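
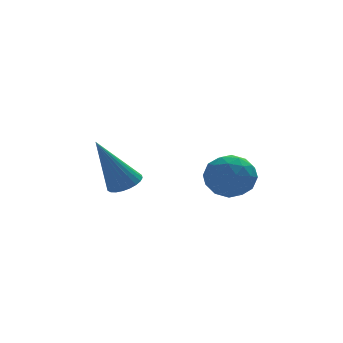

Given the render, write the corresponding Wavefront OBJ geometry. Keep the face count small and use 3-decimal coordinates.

v -3.173 -3.665 -1.163
v -2.724 -3.865 -0.94
v -3.967 -3.635 0.463
v -2.687 -3.658 -0.926
v -2.725 -3.452 -0.948
v -2.831 -3.278 -1.003
v -2.989 -3.163 -1.082
v -3.175 -3.125 -1.174
v -3.36 -3.168 -1.264
v -3.517 -3.288 -1.338
v -3.622 -3.464 -1.386
v -3.658 -3.671 -1.4
v -3.62 -3.877 -1.378
v -3.514 -4.051 -1.323
v -3.356 -4.166 -1.244
v -3.17 -4.205 -1.152
v -2.985 -4.161 -1.062
v -2.828 -4.042 -0.988
v -0.522 -2.831 -1.156
v 0.066 -3.103 -0.672
v -0.206 -3.737 -2.048
v 0.382 -4.009 -1.564
v -0.394 -4.119 -1.359
v -0.589 -3.559 -0.808
v 0.449 -3.281 -1.912
v 0.254 -2.721 -1.361
v 0.666 -3.381 -1.139
v 0.146 -3.899 -0.797
v -0.286 -2.941 -1.923
v -0.806 -3.459 -1.581
v -0.256 -2.887 -0.836
v 0.116 -3.953 -1.884
v -0.34 -4.017 -1.764
v 0.006 -4.177 -1.479
v -0.641 -3.155 -0.916
v -0.295 -3.315 -0.631
v -0.565 -3.912 -1.035
v 0.155 -3.525 -2.089
v 0.501 -3.685 -1.804
v -0.146 -2.663 -1.241
v 0.2 -2.823 -0.956
v 0.425 -2.928 -1.685
v 0.443 -3.211 -0.825
v 0.629 -3.744 -1.349
v 0.668 -3.316 -1.554
v 0.553 -2.987 -1.23
v 0.137 -3.515 -0.624
v 0.323 -4.048 -1.149
v -0.133 -4.112 -1.029
v -0.248 -3.783 -0.705
v 0.49 -3.679 -0.899
v -0.463 -2.792 -1.571
v -0.277 -3.325 -2.096
v 0.108 -3.057 -2.015
v -0.007 -2.728 -1.691
v -0.769 -3.096 -1.371
v -0.583 -3.629 -1.895
v -0.693 -3.853 -1.49
v -0.808 -3.524 -1.166
v -0.63 -3.161 -1.821
f 2 1 4
f 2 4 3
f 4 1 5
f 4 5 3
f 5 1 6
f 5 6 3
f 6 1 7
f 6 7 3
f 7 1 8
f 7 8 3
f 8 1 9
f 8 9 3
f 9 1 10
f 9 10 3
f 10 1 11
f 10 11 3
f 11 1 12
f 11 12 3
f 12 1 13
f 12 13 3
f 13 1 14
f 13 14 3
f 14 1 15
f 14 15 3
f 15 1 16
f 15 16 3
f 16 1 17
f 16 17 3
f 17 1 18
f 17 18 3
f 18 1 2
f 18 2 3
f 19 56 35
f 56 30 59
f 35 59 24
f 56 59 35
f 19 35 31
f 35 24 36
f 31 36 20
f 35 36 31
f 19 31 40
f 31 20 41
f 40 41 26
f 31 41 40
f 19 40 52
f 40 26 55
f 52 55 29
f 40 55 52
f 19 52 56
f 52 29 60
f 56 60 30
f 52 60 56
f 20 36 47
f 36 24 50
f 47 50 28
f 36 50 47
f 24 59 37
f 59 30 58
f 37 58 23
f 59 58 37
f 30 60 57
f 60 29 53
f 57 53 21
f 60 53 57
f 29 55 54
f 55 26 42
f 54 42 25
f 55 42 54
f 26 41 46
f 41 20 43
f 46 43 27
f 41 43 46
f 22 48 34
f 48 28 49
f 34 49 23
f 48 49 34
f 22 34 32
f 34 23 33
f 32 33 21
f 34 33 32
f 22 32 39
f 32 21 38
f 39 38 25
f 32 38 39
f 22 39 44
f 39 25 45
f 44 45 27
f 39 45 44
f 22 44 48
f 44 27 51
f 48 51 28
f 44 51 48
f 23 49 37
f 49 28 50
f 37 50 24
f 49 50 37
f 21 33 57
f 33 23 58
f 57 58 30
f 33 58 57
f 25 38 54
f 38 21 53
f 54 53 29
f 38 53 54
f 27 45 46
f 45 25 42
f 46 42 26
f 45 42 46
f 28 51 47
f 51 27 43
f 47 43 20
f 51 43 47



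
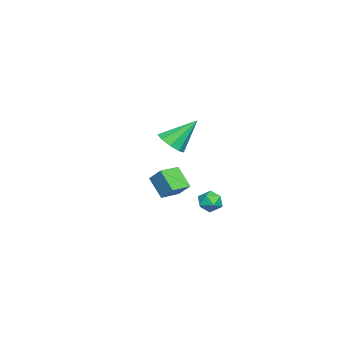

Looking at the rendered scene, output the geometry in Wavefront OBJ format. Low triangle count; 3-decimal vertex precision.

v 1.107 -3.663 -1.684
v 0.546 -4.421 -0.69
v 0.167 -3.039 -1.739
v -0.394 -3.797 -0.745
v 1.514 -2.983 -0.935
v 0.953 -3.741 0.059
v 0.574 -2.359 -0.99
v 0.013 -3.117 0.004
v 4.229 -2.342 3.272
v 5.007 -2.166 3.412
v 3.731 -1.218 4.628
v 4.797 -1.812 3.042
v 4.321 -1.706 2.779
v 3.802 -1.897 2.747
v 3.483 -2.296 2.96
v 3.513 -2.717 3.32
v 3.878 -2.962 3.657
v 4.408 -2.917 3.814
v 4.853 -2.602 3.717
v -1.262 -1.306 -2.303
v -0.699 -1.512 -2.712
v -1.921 -2.148 -2.788
v -1.358 -2.354 -3.197
v -1.345 -2.464 -2.479
v -0.938 -1.943 -2.18
v -1.682 -1.717 -3.32
v -1.275 -1.196 -3.021
v -0.958 -1.765 -3.34
v -0.75 -2.227 -2.821
v -1.87 -1.433 -2.679
v -1.662 -1.895 -2.16
f 2 4 1
f 5 2 1
f 1 4 3
f 3 5 1
f 2 8 4
f 6 2 5
f 6 8 2
f 4 8 3
f 7 5 3
f 3 8 7
f 7 6 5
f 8 6 7
f 10 9 12
f 10 12 11
f 12 9 13
f 12 13 11
f 13 9 14
f 13 14 11
f 14 9 15
f 14 15 11
f 15 9 16
f 15 16 11
f 16 9 17
f 16 17 11
f 17 9 18
f 17 18 11
f 18 9 19
f 18 19 11
f 19 9 10
f 19 10 11
f 20 31 25
f 20 25 21
f 20 21 27
f 20 27 30
f 20 30 31
f 21 25 29
f 25 31 24
f 31 30 22
f 30 27 26
f 27 21 28
f 23 29 24
f 23 24 22
f 23 22 26
f 23 26 28
f 23 28 29
f 24 29 25
f 22 24 31
f 26 22 30
f 28 26 27
f 29 28 21



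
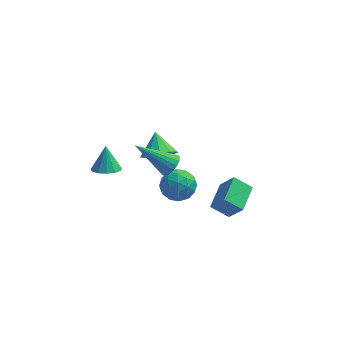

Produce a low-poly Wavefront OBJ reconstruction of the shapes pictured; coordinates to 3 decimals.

v 0.029 -3.489 2.38
v 0.424 -3.324 2.856
v -1.589 -3.471 3.72
v 0.341 -3.072 2.752
v 0.196 -2.903 2.574
v 0.018 -2.85 2.359
v -0.158 -2.923 2.147
v -0.297 -3.109 1.982
v -0.372 -3.37 1.895
v -0.367 -3.654 1.905
v -0.284 -3.906 2.009
v -0.139 -4.076 2.186
v 0.039 -4.129 2.402
v 0.215 -4.055 2.614
v 0.354 -3.869 2.779
v 0.429 -3.608 2.865
v 0.391 1.032 -3.713
v 0.954 0.443 -3.192
v -0.874 0.237 -3.248
v -0.311 -0.352 -2.727
v -0.423 0.571 -2.459
v 0.359 1.062 -2.747
v -0.279 -0.382 -3.693
v 0.503 0.109 -3.981
v 0.54 -0.431 -3.18
v 0.45 0.157 -2.417
v -0.37 0.523 -4.023
v -0.46 1.111 -3.26
v 0.784 0.807 -3.494
v -0.704 -0.127 -2.946
v -0.769 0.415 -2.789
v -0.439 0.068 -2.483
v 0.434 1.171 -3.232
v 0.764 0.825 -2.926
v -0.045 0.9 -2.495
v -0.684 -0.145 -3.514
v -0.354 -0.491 -3.208
v 0.519 0.612 -3.957
v 0.849 0.265 -3.651
v 0.125 -0.22 -3.945
v 0.871 -0.053 -3.18
v 0.127 -0.52 -2.906
v 0.146 -0.538 -3.474
v 0.606 -0.249 -3.643
v 0.818 0.293 -2.732
v 0.075 -0.174 -2.458
v 0.009 0.368 -2.301
v 0.469 0.657 -2.47
v 0.575 -0.221 -2.724
v 0.005 0.854 -3.982
v -0.738 0.387 -3.708
v -0.389 0.023 -3.97
v 0.071 0.312 -4.139
v -0.047 1.2 -3.534
v -0.791 0.733 -3.26
v -0.526 0.929 -2.797
v -0.066 1.218 -2.966
v -0.495 0.901 -3.716
v -0.993 1.58 -2.089
v -0.426 1.21 -1.423
v -1.287 2.6 -1.271
v -0.119 1.535 -1.718
v -0.09 1.874 -2.131
v -0.348 2.12 -2.53
v -0.81 2.195 -2.79
v -1.33 2.075 -2.827
v -1.743 1.797 -2.63
v -1.918 1.451 -2.261
v -1.799 1.145 -1.837
v -1.424 0.978 -1.494
v -0.912 1.002 -1.339
v -2.831 -4.154 2.497
v -2.368 -4.616 2.773
v -2.909 -3.546 3.643
v -2.151 -4.313 2.627
v -2.15 -3.959 2.44
v -2.365 -3.668 2.271
v -2.728 -3.53 2.173
v -3.123 -3.591 2.178
v -3.426 -3.83 2.284
v -3.539 -4.172 2.458
v -3.428 -4.508 2.644
v -3.127 -4.732 2.783
v -2.732 -4.772 2.831
v 1.694 -0.861 -3.568
v 2.37 -1.235 -2.511
v 2.069 0.626 -3.282
v 2.745 0.252 -2.224
v 2.615 -0.972 -4.196
v 3.291 -1.346 -3.138
v 2.99 0.515 -3.909
v 3.666 0.141 -2.852
f 2 1 4
f 2 4 3
f 4 1 5
f 4 5 3
f 5 1 6
f 5 6 3
f 6 1 7
f 6 7 3
f 7 1 8
f 7 8 3
f 8 1 9
f 8 9 3
f 9 1 10
f 9 10 3
f 10 1 11
f 10 11 3
f 11 1 12
f 11 12 3
f 12 1 13
f 12 13 3
f 13 1 14
f 13 14 3
f 14 1 15
f 14 15 3
f 15 1 16
f 15 16 3
f 16 1 2
f 16 2 3
f 17 54 33
f 54 28 57
f 33 57 22
f 54 57 33
f 17 33 29
f 33 22 34
f 29 34 18
f 33 34 29
f 17 29 38
f 29 18 39
f 38 39 24
f 29 39 38
f 17 38 50
f 38 24 53
f 50 53 27
f 38 53 50
f 17 50 54
f 50 27 58
f 54 58 28
f 50 58 54
f 18 34 45
f 34 22 48
f 45 48 26
f 34 48 45
f 22 57 35
f 57 28 56
f 35 56 21
f 57 56 35
f 28 58 55
f 58 27 51
f 55 51 19
f 58 51 55
f 27 53 52
f 53 24 40
f 52 40 23
f 53 40 52
f 24 39 44
f 39 18 41
f 44 41 25
f 39 41 44
f 20 46 32
f 46 26 47
f 32 47 21
f 46 47 32
f 20 32 30
f 32 21 31
f 30 31 19
f 32 31 30
f 20 30 37
f 30 19 36
f 37 36 23
f 30 36 37
f 20 37 42
f 37 23 43
f 42 43 25
f 37 43 42
f 20 42 46
f 42 25 49
f 46 49 26
f 42 49 46
f 21 47 35
f 47 26 48
f 35 48 22
f 47 48 35
f 19 31 55
f 31 21 56
f 55 56 28
f 31 56 55
f 23 36 52
f 36 19 51
f 52 51 27
f 36 51 52
f 25 43 44
f 43 23 40
f 44 40 24
f 43 40 44
f 26 49 45
f 49 25 41
f 45 41 18
f 49 41 45
f 60 59 62
f 60 62 61
f 62 59 63
f 62 63 61
f 63 59 64
f 63 64 61
f 64 59 65
f 64 65 61
f 65 59 66
f 65 66 61
f 66 59 67
f 66 67 61
f 67 59 68
f 67 68 61
f 68 59 69
f 68 69 61
f 69 59 70
f 69 70 61
f 70 59 71
f 70 71 61
f 71 59 60
f 71 60 61
f 73 72 75
f 73 75 74
f 75 72 76
f 75 76 74
f 76 72 77
f 76 77 74
f 77 72 78
f 77 78 74
f 78 72 79
f 78 79 74
f 79 72 80
f 79 80 74
f 80 72 81
f 80 81 74
f 81 72 82
f 81 82 74
f 82 72 83
f 82 83 74
f 83 72 84
f 83 84 74
f 84 72 73
f 84 73 74
f 86 88 85
f 89 86 85
f 85 88 87
f 87 89 85
f 86 92 88
f 90 86 89
f 90 92 86
f 88 92 87
f 91 89 87
f 87 92 91
f 91 90 89
f 92 90 91



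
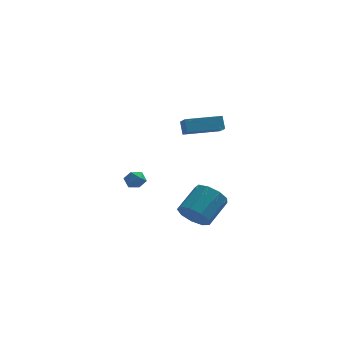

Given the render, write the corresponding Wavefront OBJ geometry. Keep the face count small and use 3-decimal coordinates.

v -0.116 -4.851 2.922
v -0.231 -4.378 3.643
v -0.328 -4.093 2.39
v -0.443 -3.62 3.111
v 1.863 -4.32 2.889
v 1.748 -3.847 3.61
v 1.651 -3.562 2.357
v 1.536 -3.089 3.078
v 0.315 -2.843 -4.455
v 0.804 -2.549 -5.324
v 1.835 -1.283 -4.314
v 1.345 -1.577 -3.445
v 0.222 -2.152 -5.227
v 1.253 -0.886 -4.217
v -0.317 -2.079 -4.769
v 0.714 -0.813 -3.758
v -0.561 -2.363 -4.164
v 0.47 -1.097 -3.153
v -0.395 -2.872 -3.695
v 0.636 -1.606 -2.685
v 0.103 -3.367 -3.582
v 1.134 -2.101 -2.572
v 0.7 -3.618 -3.878
v 1.731 -2.351 -2.868
v 1.116 -3.505 -4.443
v 2.147 -2.239 -3.433
v 1.158 -3.083 -5.015
v 2.189 -1.817 -4.004
v -3.009 -0.163 -2.381
v -2.493 -0.1 -2.809
v -3.087 -1.22 -2.631
v -2.571 -1.157 -3.059
v -2.467 -1.107 -2.396
v -2.419 -0.454 -2.241
v -3.161 -0.866 -3.199
v -3.113 -0.213 -3.044
v -2.587 -0.534 -3.314
v -2.158 -0.683 -2.818
v -3.422 -0.637 -2.622
v -2.993 -0.786 -2.126
f 2 4 1
f 5 2 1
f 1 4 3
f 3 5 1
f 2 8 4
f 6 2 5
f 6 8 2
f 4 8 3
f 7 5 3
f 3 8 7
f 7 6 5
f 8 6 7
f 10 9 13
f 10 13 11
f 11 13 14
f 11 14 12
f 13 9 15
f 13 15 14
f 14 15 16
f 14 16 12
f 15 9 17
f 15 17 16
f 16 17 18
f 16 18 12
f 17 9 19
f 17 19 18
f 18 19 20
f 18 20 12
f 19 9 21
f 19 21 20
f 20 21 22
f 20 22 12
f 21 9 23
f 21 23 22
f 22 23 24
f 22 24 12
f 23 9 25
f 23 25 24
f 24 25 26
f 24 26 12
f 25 9 27
f 25 27 26
f 26 27 28
f 26 28 12
f 27 9 10
f 27 10 28
f 28 10 11
f 28 11 12
f 29 40 34
f 29 34 30
f 29 30 36
f 29 36 39
f 29 39 40
f 30 34 38
f 34 40 33
f 40 39 31
f 39 36 35
f 36 30 37
f 32 38 33
f 32 33 31
f 32 31 35
f 32 35 37
f 32 37 38
f 33 38 34
f 31 33 40
f 35 31 39
f 37 35 36
f 38 37 30



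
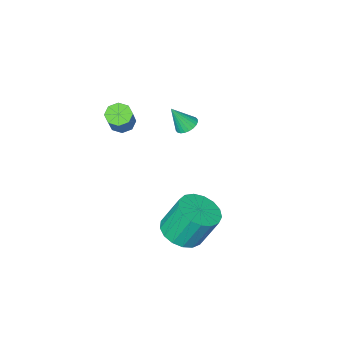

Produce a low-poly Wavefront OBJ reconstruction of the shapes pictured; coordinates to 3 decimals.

v -3.985 -3.429 1.779
v -3.616 -3.801 1.467
v -3.355 -3.811 2.981
v -3.491 -3.599 1.465
v -3.44 -3.371 1.512
v -3.473 -3.152 1.598
v -3.584 -2.975 1.713
v -3.756 -2.867 1.837
v -3.963 -2.845 1.953
v -4.173 -2.912 2.042
v -4.355 -3.057 2.091
v -4.48 -3.259 2.093
v -4.53 -3.487 2.047
v -4.498 -3.706 1.96
v -4.387 -3.883 1.845
v -4.215 -3.991 1.721
v -4.008 -4.013 1.605
v -3.798 -3.947 1.516
v -1.367 0.138 -2.19
v -0.424 -0.207 -1.742
v -1.03 0.397 -0.001
v -1.973 0.742 -0.45
v -0.323 0.291 -1.88
v -0.929 0.895 -0.139
v -0.461 0.754 -2.088
v -1.068 1.358 -0.348
v -0.807 1.076 -2.321
v -1.413 1.68 -0.58
v -1.281 1.183 -2.523
v -1.887 1.787 -0.782
v -1.775 1.051 -2.649
v -2.381 1.655 -0.908
v -2.175 0.709 -2.67
v -2.781 1.314 -0.93
v -2.39 0.237 -2.581
v -2.997 0.841 -0.841
v -2.371 -0.258 -2.403
v -2.977 0.346 -0.662
v -2.121 -0.662 -2.176
v -2.728 -0.058 -0.435
v -1.699 -0.883 -1.952
v -2.306 -0.279 -0.211
v -1.201 -0.87 -1.783
v -1.808 -0.266 -0.042
v -0.74 -0.626 -1.707
v -1.347 -0.022 0.034
v -0.669 -3.786 3.268
v -0.099 -3.728 2.96
v 0.538 -2.955 4.284
v -0.031 -3.014 4.592
v -0.4 -3.341 2.879
v 0.237 -2.568 4.202
v -0.859 -3.214 3.025
v -0.221 -2.441 4.349
v -1.206 -3.423 3.315
v -0.568 -2.65 4.638
v -1.238 -3.845 3.576
v -0.601 -3.072 4.9
v -0.937 -4.232 3.658
v -0.3 -3.459 4.981
v -0.479 -4.359 3.511
v 0.159 -3.586 4.835
v -0.132 -4.15 3.222
v 0.506 -3.377 4.545
f 2 1 4
f 2 4 3
f 4 1 5
f 4 5 3
f 5 1 6
f 5 6 3
f 6 1 7
f 6 7 3
f 7 1 8
f 7 8 3
f 8 1 9
f 8 9 3
f 9 1 10
f 9 10 3
f 10 1 11
f 10 11 3
f 11 1 12
f 11 12 3
f 12 1 13
f 12 13 3
f 13 1 14
f 13 14 3
f 14 1 15
f 14 15 3
f 15 1 16
f 15 16 3
f 16 1 17
f 16 17 3
f 17 1 18
f 17 18 3
f 18 1 2
f 18 2 3
f 20 19 23
f 20 23 21
f 21 23 24
f 21 24 22
f 23 19 25
f 23 25 24
f 24 25 26
f 24 26 22
f 25 19 27
f 25 27 26
f 26 27 28
f 26 28 22
f 27 19 29
f 27 29 28
f 28 29 30
f 28 30 22
f 29 19 31
f 29 31 30
f 30 31 32
f 30 32 22
f 31 19 33
f 31 33 32
f 32 33 34
f 32 34 22
f 33 19 35
f 33 35 34
f 34 35 36
f 34 36 22
f 35 19 37
f 35 37 36
f 36 37 38
f 36 38 22
f 37 19 39
f 37 39 38
f 38 39 40
f 38 40 22
f 39 19 41
f 39 41 40
f 40 41 42
f 40 42 22
f 41 19 43
f 41 43 42
f 42 43 44
f 42 44 22
f 43 19 45
f 43 45 44
f 44 45 46
f 44 46 22
f 45 19 20
f 45 20 46
f 46 20 21
f 46 21 22
f 48 47 51
f 48 51 49
f 49 51 52
f 49 52 50
f 51 47 53
f 51 53 52
f 52 53 54
f 52 54 50
f 53 47 55
f 53 55 54
f 54 55 56
f 54 56 50
f 55 47 57
f 55 57 56
f 56 57 58
f 56 58 50
f 57 47 59
f 57 59 58
f 58 59 60
f 58 60 50
f 59 47 61
f 59 61 60
f 60 61 62
f 60 62 50
f 61 47 63
f 61 63 62
f 62 63 64
f 62 64 50
f 63 47 48
f 63 48 64
f 64 48 49
f 64 49 50



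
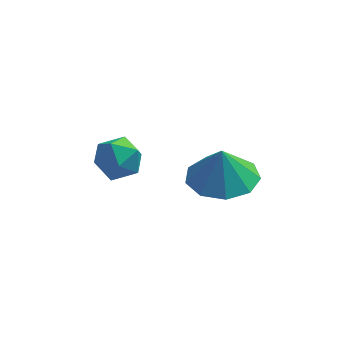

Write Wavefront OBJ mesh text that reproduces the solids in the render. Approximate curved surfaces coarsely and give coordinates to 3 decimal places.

v 0.3 0.292 -2.029
v 1.375 0.193 -1.989
v 0.26 0.328 -0.851
v 1.187 0.907 -2.018
v 0.585 1.333 -2.052
v -0.151 1.272 -2.076
v -0.676 0.751 -2.077
v -0.744 0.016 -2.057
v -0.323 -0.59 -2.023
v 0.389 -0.784 -1.993
v 1.06 -0.475 -1.979
v -2.814 2.913 -3.455
v -2.075 2.574 -3.287
v -3.425 1.826 -2.953
v -2.686 1.487 -2.785
v -2.947 2.149 -2.357
v -2.569 2.821 -2.667
v -2.931 1.579 -3.573
v -2.553 2.251 -3.883
v -2.147 1.75 -3.36
v -2.156 2.103 -2.608
v -3.344 2.297 -3.632
v -3.353 2.65 -2.88
f 2 1 4
f 2 4 3
f 4 1 5
f 4 5 3
f 5 1 6
f 5 6 3
f 6 1 7
f 6 7 3
f 7 1 8
f 7 8 3
f 8 1 9
f 8 9 3
f 9 1 10
f 9 10 3
f 10 1 11
f 10 11 3
f 11 1 2
f 11 2 3
f 12 23 17
f 12 17 13
f 12 13 19
f 12 19 22
f 12 22 23
f 13 17 21
f 17 23 16
f 23 22 14
f 22 19 18
f 19 13 20
f 15 21 16
f 15 16 14
f 15 14 18
f 15 18 20
f 15 20 21
f 16 21 17
f 14 16 23
f 18 14 22
f 20 18 19
f 21 20 13



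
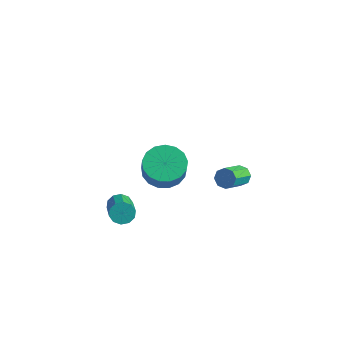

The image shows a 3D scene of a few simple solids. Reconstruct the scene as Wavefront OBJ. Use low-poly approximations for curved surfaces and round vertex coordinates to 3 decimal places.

v -3.625 -1.851 -4.027
v -3.176 -1.561 -4.254
v -1.947 -2.72 -3.299
v -2.395 -3.009 -3.073
v -3.266 -1.402 -3.945
v -2.037 -2.561 -2.991
v -3.493 -1.415 -3.668
v -2.264 -2.573 -2.713
v -3.77 -1.594 -3.528
v -2.541 -2.752 -2.574
v -3.992 -1.871 -3.579
v -2.763 -3.029 -2.624
v -4.073 -2.14 -3.801
v -2.844 -3.299 -2.846
v -3.983 -2.299 -4.109
v -2.754 -3.458 -3.155
v -3.756 -2.287 -4.387
v -2.527 -3.445 -3.432
v -3.479 -2.108 -4.526
v -2.25 -3.266 -3.572
v -3.257 -1.831 -4.476
v -2.028 -2.989 -3.521
v -0.197 -2.826 0.98
v 0.628 -2.454 0.763
v 1.121 -2.942 1.804
v 0.297 -3.314 2.02
v 0.429 -2.138 1.006
v 0.922 -2.626 2.046
v 0.086 -1.98 1.242
v 0.58 -2.467 2.282
v -0.321 -2.016 1.419
v 0.172 -2.503 2.459
v -0.699 -2.237 1.494
v -0.206 -2.724 2.535
v -0.963 -2.593 1.452
v -0.47 -3.081 2.493
v -1.051 -3.003 1.302
v -0.558 -3.49 2.342
v -0.943 -3.372 1.078
v -0.45 -3.859 2.118
v -0.664 -3.616 0.832
v -0.171 -4.104 1.872
v -0.278 -3.68 0.619
v 0.215 -4.167 1.659
v 0.126 -3.547 0.489
v 0.62 -4.035 1.529
v 0.457 -3.25 0.472
v 0.95 -3.737 1.512
v 0.638 -2.855 0.571
v 1.131 -3.343 1.611
v -0.613 2.701 -3.265
v -0.123 2.854 -3.097
v 0.023 1.633 -2.407
v -0.467 1.479 -2.575
v -0.423 2.966 -2.835
v -0.277 1.745 -2.145
v -0.834 2.923 -2.825
v -0.688 1.702 -2.135
v -1.115 2.749 -3.073
v -0.969 1.528 -2.383
v -1.103 2.547 -3.433
v -0.957 1.326 -2.743
v -0.803 2.435 -3.695
v -0.657 1.214 -3.005
v -0.392 2.478 -3.705
v -0.246 1.257 -3.015
v -0.111 2.652 -3.457
v 0.035 1.431 -2.767
f 2 1 5
f 2 5 3
f 3 5 6
f 3 6 4
f 5 1 7
f 5 7 6
f 6 7 8
f 6 8 4
f 7 1 9
f 7 9 8
f 8 9 10
f 8 10 4
f 9 1 11
f 9 11 10
f 10 11 12
f 10 12 4
f 11 1 13
f 11 13 12
f 12 13 14
f 12 14 4
f 13 1 15
f 13 15 14
f 14 15 16
f 14 16 4
f 15 1 17
f 15 17 16
f 16 17 18
f 16 18 4
f 17 1 19
f 17 19 18
f 18 19 20
f 18 20 4
f 19 1 21
f 19 21 20
f 20 21 22
f 20 22 4
f 21 1 2
f 21 2 22
f 22 2 3
f 22 3 4
f 24 23 27
f 24 27 25
f 25 27 28
f 25 28 26
f 27 23 29
f 27 29 28
f 28 29 30
f 28 30 26
f 29 23 31
f 29 31 30
f 30 31 32
f 30 32 26
f 31 23 33
f 31 33 32
f 32 33 34
f 32 34 26
f 33 23 35
f 33 35 34
f 34 35 36
f 34 36 26
f 35 23 37
f 35 37 36
f 36 37 38
f 36 38 26
f 37 23 39
f 37 39 38
f 38 39 40
f 38 40 26
f 39 23 41
f 39 41 40
f 40 41 42
f 40 42 26
f 41 23 43
f 41 43 42
f 42 43 44
f 42 44 26
f 43 23 45
f 43 45 44
f 44 45 46
f 44 46 26
f 45 23 47
f 45 47 46
f 46 47 48
f 46 48 26
f 47 23 49
f 47 49 48
f 48 49 50
f 48 50 26
f 49 23 24
f 49 24 50
f 50 24 25
f 50 25 26
f 52 51 55
f 52 55 53
f 53 55 56
f 53 56 54
f 55 51 57
f 55 57 56
f 56 57 58
f 56 58 54
f 57 51 59
f 57 59 58
f 58 59 60
f 58 60 54
f 59 51 61
f 59 61 60
f 60 61 62
f 60 62 54
f 61 51 63
f 61 63 62
f 62 63 64
f 62 64 54
f 63 51 65
f 63 65 64
f 64 65 66
f 64 66 54
f 65 51 67
f 65 67 66
f 66 67 68
f 66 68 54
f 67 51 52
f 67 52 68
f 68 52 53
f 68 53 54



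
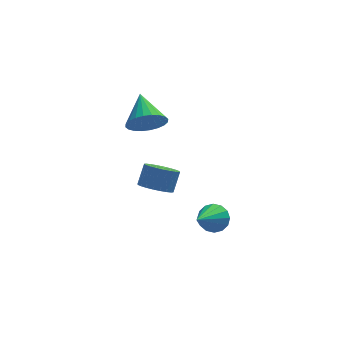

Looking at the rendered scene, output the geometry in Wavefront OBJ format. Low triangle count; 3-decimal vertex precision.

v -3.862 2.731 0.356
v -3.319 2.363 1.111
v -3.998 4.349 1.244
v -3.04 2.512 0.882
v -2.887 2.694 0.573
v -2.881 2.882 0.231
v -3.026 3.047 -0.092
v -3.297 3.164 -0.346
v -3.655 3.215 -0.494
v -4.044 3.192 -0.512
v -4.405 3.1 -0.398
v -4.684 2.951 -0.169
v -4.838 2.768 0.139
v -4.843 2.58 0.481
v -4.699 2.415 0.804
v -4.427 2.298 1.059
v -4.07 2.247 1.206
v -3.68 2.27 1.225
v -1.405 -1.801 -2.967
v -1.036 -1.555 -2.337
v -2.355 -3.179 -1.873
v -1.37 -1.337 -2.353
v -1.713 -1.244 -2.534
v -1.973 -1.3 -2.83
v -2.081 -1.49 -3.164
v -2.008 -1.764 -3.444
v -1.773 -2.047 -3.597
v -1.439 -2.264 -3.581
v -1.096 -2.358 -3.4
v -0.836 -2.302 -3.104
v -0.728 -2.112 -2.771
v -0.801 -1.838 -2.49
v -3.93 -1.298 -1.064
v -3.515 -1.968 -0.836
v -3.156 -1.432 0.091
v -3.57 -0.762 -0.136
v -3.295 -1.815 -1.01
v -2.936 -1.278 -0.083
v -3.171 -1.583 -1.193
v -2.812 -1.046 -0.265
v -3.163 -1.307 -1.355
v -2.804 -0.771 -0.428
v -3.272 -1.031 -1.473
v -2.913 -0.494 -0.546
v -3.48 -0.795 -1.529
v -3.121 -0.258 -0.602
v -3.757 -0.635 -1.514
v -3.398 -0.098 -0.587
v -4.061 -0.577 -1.431
v -3.701 -0.04 -0.503
v -4.344 -0.628 -1.291
v -3.985 -0.092 -0.364
v -4.564 -0.782 -1.117
v -4.205 -0.245 -0.19
v -4.688 -1.014 -0.935
v -4.329 -0.477 -0.007
v -4.696 -1.289 -0.772
v -4.337 -0.753 0.155
v -4.587 -1.566 -0.654
v -4.228 -1.029 0.273
v -4.379 -1.802 -0.598
v -4.02 -1.265 0.329
v -4.102 -1.962 -0.613
v -3.743 -1.425 0.314
v -3.799 -2.02 -0.697
v -3.439 -1.483 0.231
f 2 1 4
f 2 4 3
f 4 1 5
f 4 5 3
f 5 1 6
f 5 6 3
f 6 1 7
f 6 7 3
f 7 1 8
f 7 8 3
f 8 1 9
f 8 9 3
f 9 1 10
f 9 10 3
f 10 1 11
f 10 11 3
f 11 1 12
f 11 12 3
f 12 1 13
f 12 13 3
f 13 1 14
f 13 14 3
f 14 1 15
f 14 15 3
f 15 1 16
f 15 16 3
f 16 1 17
f 16 17 3
f 17 1 18
f 17 18 3
f 18 1 2
f 18 2 3
f 20 19 22
f 20 22 21
f 22 19 23
f 22 23 21
f 23 19 24
f 23 24 21
f 24 19 25
f 24 25 21
f 25 19 26
f 25 26 21
f 26 19 27
f 26 27 21
f 27 19 28
f 27 28 21
f 28 19 29
f 28 29 21
f 29 19 30
f 29 30 21
f 30 19 31
f 30 31 21
f 31 19 32
f 31 32 21
f 32 19 20
f 32 20 21
f 34 33 37
f 34 37 35
f 35 37 38
f 35 38 36
f 37 33 39
f 37 39 38
f 38 39 40
f 38 40 36
f 39 33 41
f 39 41 40
f 40 41 42
f 40 42 36
f 41 33 43
f 41 43 42
f 42 43 44
f 42 44 36
f 43 33 45
f 43 45 44
f 44 45 46
f 44 46 36
f 45 33 47
f 45 47 46
f 46 47 48
f 46 48 36
f 47 33 49
f 47 49 48
f 48 49 50
f 48 50 36
f 49 33 51
f 49 51 50
f 50 51 52
f 50 52 36
f 51 33 53
f 51 53 52
f 52 53 54
f 52 54 36
f 53 33 55
f 53 55 54
f 54 55 56
f 54 56 36
f 55 33 57
f 55 57 56
f 56 57 58
f 56 58 36
f 57 33 59
f 57 59 58
f 58 59 60
f 58 60 36
f 59 33 61
f 59 61 60
f 60 61 62
f 60 62 36
f 61 33 63
f 61 63 62
f 62 63 64
f 62 64 36
f 63 33 65
f 63 65 64
f 64 65 66
f 64 66 36
f 65 33 34
f 65 34 66
f 66 34 35
f 66 35 36



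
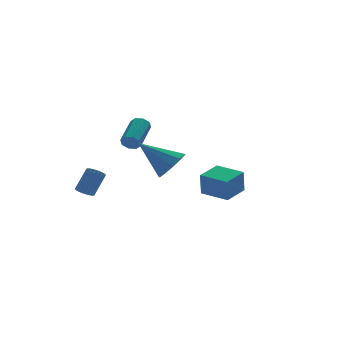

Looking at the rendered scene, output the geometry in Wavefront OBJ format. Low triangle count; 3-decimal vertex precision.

v -1.111 1.556 -0.633
v -0.807 1.564 -1.079
v 0.255 2.811 -0.333
v -0.049 2.804 0.113
v -1.117 1.837 -1.094
v -0.055 3.084 -0.348
v -1.423 1.946 -0.839
v -0.361 3.193 -0.093
v -1.547 1.826 -0.464
v -0.485 3.073 0.283
v -1.415 1.549 -0.187
v -0.353 2.796 0.559
v -1.105 1.276 -0.172
v -0.043 2.523 0.574
v -0.799 1.167 -0.427
v 0.263 2.414 0.319
v -0.675 1.287 -0.803
v 0.387 2.534 -0.056
v 3.245 -0.381 -4.522
v 3.095 -0.578 -3.205
v 2.442 1.01 -4.405
v 2.292 0.812 -3.088
v 4.508 0.328 -4.272
v 4.358 0.13 -2.955
v 3.705 1.718 -4.155
v 3.555 1.521 -2.838
v -3.082 2.802 -4.098
v -2.753 3.037 -4.441
v -1.949 3.512 -3.345
v -2.278 3.278 -3.002
v -2.89 3.188 -4.406
v -2.086 3.664 -3.31
v -3.056 3.281 -4.325
v -2.252 3.756 -3.229
v -3.226 3.3 -4.208
v -2.422 3.776 -3.112
v -3.374 3.244 -4.075
v -2.57 3.719 -2.979
v -3.478 3.121 -3.946
v -2.673 3.596 -2.85
v -3.521 2.949 -3.839
v -2.717 3.424 -2.743
v -3.498 2.755 -3.772
v -2.693 3.23 -2.676
v -3.411 2.568 -3.755
v -2.607 3.043 -2.659
v -3.274 2.416 -3.79
v -2.47 2.892 -2.694
v -3.108 2.324 -3.871
v -2.304 2.799 -2.775
v -2.938 2.304 -3.988
v -2.134 2.78 -2.892
v -2.79 2.361 -4.121
v -1.986 2.836 -3.025
v -2.687 2.484 -4.25
v -1.882 2.959 -3.154
v -2.643 2.656 -4.357
v -1.839 3.131 -3.261
v -2.667 2.85 -4.424
v -1.862 3.325 -3.328
v -1.154 -3.574 -0.499
v -0.664 -3.879 0.268
v -2.366 -2.406 0.739
v -0.399 -3.389 0.065
v -0.423 -2.97 -0.354
v -0.725 -2.781 -0.829
v -1.192 -2.896 -1.177
v -1.644 -3.269 -1.266
v -1.909 -3.76 -1.063
v -1.885 -4.179 -0.644
v -1.583 -4.368 -0.17
v -1.116 -4.253 0.179
f 2 1 5
f 2 5 3
f 3 5 6
f 3 6 4
f 5 1 7
f 5 7 6
f 6 7 8
f 6 8 4
f 7 1 9
f 7 9 8
f 8 9 10
f 8 10 4
f 9 1 11
f 9 11 10
f 10 11 12
f 10 12 4
f 11 1 13
f 11 13 12
f 12 13 14
f 12 14 4
f 13 1 15
f 13 15 14
f 14 15 16
f 14 16 4
f 15 1 17
f 15 17 16
f 16 17 18
f 16 18 4
f 17 1 2
f 17 2 18
f 18 2 3
f 18 3 4
f 20 22 19
f 23 20 19
f 19 22 21
f 21 23 19
f 20 26 22
f 24 20 23
f 24 26 20
f 22 26 21
f 25 23 21
f 21 26 25
f 25 24 23
f 26 24 25
f 28 27 31
f 28 31 29
f 29 31 32
f 29 32 30
f 31 27 33
f 31 33 32
f 32 33 34
f 32 34 30
f 33 27 35
f 33 35 34
f 34 35 36
f 34 36 30
f 35 27 37
f 35 37 36
f 36 37 38
f 36 38 30
f 37 27 39
f 37 39 38
f 38 39 40
f 38 40 30
f 39 27 41
f 39 41 40
f 40 41 42
f 40 42 30
f 41 27 43
f 41 43 42
f 42 43 44
f 42 44 30
f 43 27 45
f 43 45 44
f 44 45 46
f 44 46 30
f 45 27 47
f 45 47 46
f 46 47 48
f 46 48 30
f 47 27 49
f 47 49 48
f 48 49 50
f 48 50 30
f 49 27 51
f 49 51 50
f 50 51 52
f 50 52 30
f 51 27 53
f 51 53 52
f 52 53 54
f 52 54 30
f 53 27 55
f 53 55 54
f 54 55 56
f 54 56 30
f 55 27 57
f 55 57 56
f 56 57 58
f 56 58 30
f 57 27 59
f 57 59 58
f 58 59 60
f 58 60 30
f 59 27 28
f 59 28 60
f 60 28 29
f 60 29 30
f 62 61 64
f 62 64 63
f 64 61 65
f 64 65 63
f 65 61 66
f 65 66 63
f 66 61 67
f 66 67 63
f 67 61 68
f 67 68 63
f 68 61 69
f 68 69 63
f 69 61 70
f 69 70 63
f 70 61 71
f 70 71 63
f 71 61 72
f 71 72 63
f 72 61 62
f 72 62 63



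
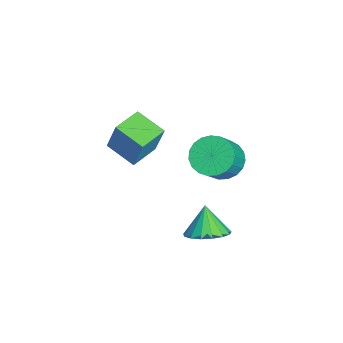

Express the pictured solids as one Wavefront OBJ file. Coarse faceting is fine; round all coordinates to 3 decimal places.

v -2.39 -1.766 -2.354
v -1.963 -1.348 -0.604
v -3.581 -0.713 -2.315
v -3.154 -0.295 -0.564
v -1.346 -0.565 -2.896
v -0.919 -0.147 -1.145
v -2.537 0.488 -2.856
v -2.11 0.906 -1.106
v 3.086 2.55 -3.778
v 3.812 3.194 -3.304
v 2.294 2.49 -2.482
v 3.465 3.523 -3.501
v 3.031 3.629 -3.761
v 2.61 3.488 -4.025
v 2.297 3.132 -4.232
v 2.165 2.643 -4.336
v 2.245 2.133 -4.311
v 2.516 1.718 -4.165
v 2.918 1.494 -3.93
v 3.359 1.512 -3.66
v 3.737 1.768 -3.417
v 3.966 2.203 -3.257
v 3.993 2.718 -3.216
v 0.445 3.386 -0.959
v 0.989 2.781 -1.654
v 2.038 2.209 -0.336
v 1.495 2.814 0.359
v 1.215 3.164 -1.669
v 2.265 2.592 -0.35
v 1.308 3.585 -1.56
v 2.358 3.013 -0.241
v 1.252 3.972 -1.348
v 2.302 3.4 -0.029
v 1.056 4.257 -1.068
v 2.106 3.686 0.251
v 0.755 4.392 -0.77
v 1.805 3.821 0.549
v 0.4 4.353 -0.504
v 1.45 3.781 0.815
v 0.053 4.147 -0.318
v 1.103 3.575 1.001
v -0.226 3.809 -0.242
v 0.823 3.237 1.077
v -0.389 3.398 -0.29
v 0.66 2.826 1.029
v -0.408 2.985 -0.454
v 0.641 2.413 0.865
v -0.28 2.641 -0.706
v 0.77 2.069 0.613
v -0.026 2.426 -1.001
v 1.024 1.854 0.318
v 0.31 2.377 -1.289
v 1.359 1.805 0.03
v 0.669 2.502 -1.52
v 1.718 1.931 -0.201
f 2 4 1
f 5 2 1
f 1 4 3
f 3 5 1
f 2 8 4
f 6 2 5
f 6 8 2
f 4 8 3
f 7 5 3
f 3 8 7
f 7 6 5
f 8 6 7
f 10 9 12
f 10 12 11
f 12 9 13
f 12 13 11
f 13 9 14
f 13 14 11
f 14 9 15
f 14 15 11
f 15 9 16
f 15 16 11
f 16 9 17
f 16 17 11
f 17 9 18
f 17 18 11
f 18 9 19
f 18 19 11
f 19 9 20
f 19 20 11
f 20 9 21
f 20 21 11
f 21 9 22
f 21 22 11
f 22 9 23
f 22 23 11
f 23 9 10
f 23 10 11
f 25 24 28
f 25 28 26
f 26 28 29
f 26 29 27
f 28 24 30
f 28 30 29
f 29 30 31
f 29 31 27
f 30 24 32
f 30 32 31
f 31 32 33
f 31 33 27
f 32 24 34
f 32 34 33
f 33 34 35
f 33 35 27
f 34 24 36
f 34 36 35
f 35 36 37
f 35 37 27
f 36 24 38
f 36 38 37
f 37 38 39
f 37 39 27
f 38 24 40
f 38 40 39
f 39 40 41
f 39 41 27
f 40 24 42
f 40 42 41
f 41 42 43
f 41 43 27
f 42 24 44
f 42 44 43
f 43 44 45
f 43 45 27
f 44 24 46
f 44 46 45
f 45 46 47
f 45 47 27
f 46 24 48
f 46 48 47
f 47 48 49
f 47 49 27
f 48 24 50
f 48 50 49
f 49 50 51
f 49 51 27
f 50 24 52
f 50 52 51
f 51 52 53
f 51 53 27
f 52 24 54
f 52 54 53
f 53 54 55
f 53 55 27
f 54 24 25
f 54 25 55
f 55 25 26
f 55 26 27



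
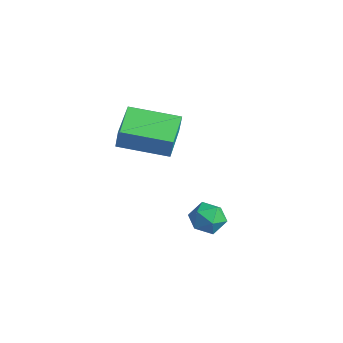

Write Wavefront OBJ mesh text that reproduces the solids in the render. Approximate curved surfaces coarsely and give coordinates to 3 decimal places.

v 2.821 0.355 0.59
v 3.168 -0.071 1.048
v 2.712 -0.529 -0.148
v 3.059 -0.955 0.31
v 2.403 -0.717 0.469
v 2.471 -0.171 0.925
v 3.409 -0.429 -0.025
v 3.477 0.117 0.431
v 3.531 -0.555 0.668
v 2.91 -0.733 0.973
v 2.97 0.133 -0.073
v 2.349 -0.045 0.232
v -1.212 -1.126 2.014
v -1.016 -1.14 2.892
v -2.234 0.026 2.261
v -2.038 0.012 3.139
v 0.198 0.188 1.721
v 0.394 0.174 2.599
v -0.824 1.34 1.968
v -0.628 1.326 2.846
f 1 12 6
f 1 6 2
f 1 2 8
f 1 8 11
f 1 11 12
f 2 6 10
f 6 12 5
f 12 11 3
f 11 8 7
f 8 2 9
f 4 10 5
f 4 5 3
f 4 3 7
f 4 7 9
f 4 9 10
f 5 10 6
f 3 5 12
f 7 3 11
f 9 7 8
f 10 9 2
f 14 16 13
f 17 14 13
f 13 16 15
f 15 17 13
f 14 20 16
f 18 14 17
f 18 20 14
f 16 20 15
f 19 17 15
f 15 20 19
f 19 18 17
f 20 18 19



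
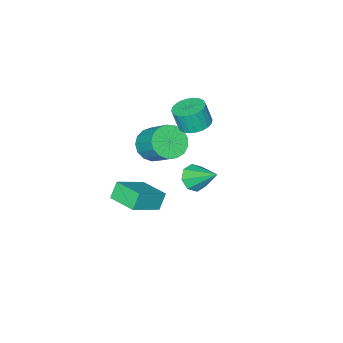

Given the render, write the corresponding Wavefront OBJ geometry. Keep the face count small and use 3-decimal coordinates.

v 1.477 -2.4 -3.882
v 0.924 -2.529 -2.986
v 1.403 -0.703 -3.684
v 0.85 -0.832 -2.789
v 3.19 -2.448 -2.831
v 2.637 -2.577 -1.936
v 3.116 -0.751 -2.634
v 2.563 -0.88 -1.738
v 1.049 1.591 0.392
v 1.782 1.884 0.168
v 0.831 3.009 1.528
v 1.316 2.101 -0.193
v 0.694 2.019 -0.211
v 0.28 1.687 0.124
v 0.317 1.299 0.616
v 0.783 1.082 0.976
v 1.405 1.163 0.994
v 1.818 1.495 0.659
v 1.038 -1.534 0.902
v 1.937 -1.266 0.501
v 2.08 0.162 1.777
v 1.182 -0.106 2.178
v 1.613 -1.005 0.246
v 1.756 0.423 1.522
v 1.157 -0.865 0.141
v 1.3 0.562 1.417
v 0.674 -0.879 0.21
v 0.817 0.549 1.486
v 0.274 -1.042 0.438
v 0.418 0.385 1.714
v 0.05 -1.319 0.772
v 0.193 0.109 2.048
v 0.052 -1.644 1.136
v 0.195 -0.217 2.412
v 0.28 -1.944 1.446
v 0.423 -0.517 2.722
v 0.682 -2.15 1.632
v 0.825 -0.723 2.908
v 1.165 -2.215 1.65
v 1.308 -0.788 2.926
v 1.62 -2.124 1.497
v 1.763 -0.697 2.773
v 1.941 -1.898 1.208
v 2.084 -0.47 2.484
v 2.055 -1.588 0.848
v 2.199 -0.16 2.124
v -0.198 0.222 3.036
v 0.664 0.365 2.933
v 0.86 0.062 4.14
v -0.002 -0.082 4.244
v 0.556 0.676 3.029
v 0.751 0.373 4.236
v 0.332 0.918 3.126
v 0.528 0.615 4.333
v 0.028 1.054 3.209
v 0.224 0.751 4.416
v -0.31 1.064 3.266
v -0.115 0.76 4.473
v -0.632 0.945 3.288
v -0.436 0.641 4.495
v -0.887 0.715 3.272
v -0.691 0.412 4.479
v -1.037 0.411 3.22
v -0.842 0.108 4.427
v -1.06 0.078 3.14
v -0.864 -0.225 4.347
v -0.951 -0.233 3.044
v -0.756 -0.536 4.251
v -0.728 -0.475 2.947
v -0.532 -0.778 4.154
v -0.424 -0.611 2.864
v -0.228 -0.914 4.071
v -0.085 -0.62 2.807
v 0.11 -0.924 4.014
v 0.236 -0.501 2.785
v 0.432 -0.805 3.992
v 0.491 -0.272 2.801
v 0.687 -0.575 4.008
v 0.642 0.032 2.853
v 0.837 -0.271 4.06
f 2 4 1
f 5 2 1
f 1 4 3
f 3 5 1
f 2 8 4
f 6 2 5
f 6 8 2
f 4 8 3
f 7 5 3
f 3 8 7
f 7 6 5
f 8 6 7
f 10 9 12
f 10 12 11
f 12 9 13
f 12 13 11
f 13 9 14
f 13 14 11
f 14 9 15
f 14 15 11
f 15 9 16
f 15 16 11
f 16 9 17
f 16 17 11
f 17 9 18
f 17 18 11
f 18 9 10
f 18 10 11
f 20 19 23
f 20 23 21
f 21 23 24
f 21 24 22
f 23 19 25
f 23 25 24
f 24 25 26
f 24 26 22
f 25 19 27
f 25 27 26
f 26 27 28
f 26 28 22
f 27 19 29
f 27 29 28
f 28 29 30
f 28 30 22
f 29 19 31
f 29 31 30
f 30 31 32
f 30 32 22
f 31 19 33
f 31 33 32
f 32 33 34
f 32 34 22
f 33 19 35
f 33 35 34
f 34 35 36
f 34 36 22
f 35 19 37
f 35 37 36
f 36 37 38
f 36 38 22
f 37 19 39
f 37 39 38
f 38 39 40
f 38 40 22
f 39 19 41
f 39 41 40
f 40 41 42
f 40 42 22
f 41 19 43
f 41 43 42
f 42 43 44
f 42 44 22
f 43 19 45
f 43 45 44
f 44 45 46
f 44 46 22
f 45 19 20
f 45 20 46
f 46 20 21
f 46 21 22
f 48 47 51
f 48 51 49
f 49 51 52
f 49 52 50
f 51 47 53
f 51 53 52
f 52 53 54
f 52 54 50
f 53 47 55
f 53 55 54
f 54 55 56
f 54 56 50
f 55 47 57
f 55 57 56
f 56 57 58
f 56 58 50
f 57 47 59
f 57 59 58
f 58 59 60
f 58 60 50
f 59 47 61
f 59 61 60
f 60 61 62
f 60 62 50
f 61 47 63
f 61 63 62
f 62 63 64
f 62 64 50
f 63 47 65
f 63 65 64
f 64 65 66
f 64 66 50
f 65 47 67
f 65 67 66
f 66 67 68
f 66 68 50
f 67 47 69
f 67 69 68
f 68 69 70
f 68 70 50
f 69 47 71
f 69 71 70
f 70 71 72
f 70 72 50
f 71 47 73
f 71 73 72
f 72 73 74
f 72 74 50
f 73 47 75
f 73 75 74
f 74 75 76
f 74 76 50
f 75 47 77
f 75 77 76
f 76 77 78
f 76 78 50
f 77 47 79
f 77 79 78
f 78 79 80
f 78 80 50
f 79 47 48
f 79 48 80
f 80 48 49
f 80 49 50



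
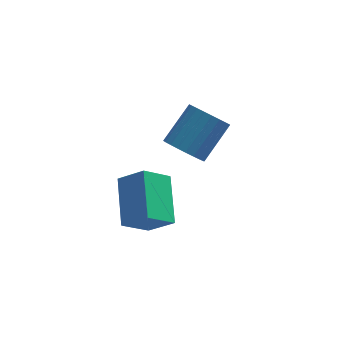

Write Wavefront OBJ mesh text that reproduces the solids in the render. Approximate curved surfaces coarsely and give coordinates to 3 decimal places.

v 1.675 -1.35 -3.404
v 2.12 -1.922 -3.312
v 2.969 -1.102 -2.323
v 2.525 -0.53 -2.416
v 2.245 -1.789 -3.53
v 3.095 -0.968 -2.542
v 2.284 -1.589 -3.729
v 3.133 -0.768 -2.741
v 2.23 -1.352 -3.879
v 3.079 -0.532 -2.89
v 2.091 -1.116 -3.956
v 2.941 -0.296 -2.968
v 1.89 -0.915 -3.95
v 2.739 -0.095 -2.961
v 1.655 -0.78 -3.86
v 2.505 0.04 -2.871
v 1.424 -0.732 -3.701
v 2.273 0.088 -2.712
v 1.231 -0.778 -3.497
v 2.08 0.042 -2.508
v 1.105 -0.912 -3.278
v 1.955 -0.091 -2.29
v 1.067 -1.112 -3.079
v 1.916 -0.291 -2.091
v 1.121 -1.348 -2.93
v 1.97 -0.528 -1.941
v 1.259 -1.584 -2.852
v 2.109 -0.764 -1.864
v 1.461 -1.785 -2.859
v 2.31 -0.965 -1.87
v 1.695 -1.92 -2.949
v 2.545 -1.1 -1.96
v 1.927 -1.968 -3.108
v 2.776 -1.148 -2.119
v -0.373 -4.58 -3.73
v -0.402 -3.093 -2.948
v 0.43 -4.191 -4.439
v 0.401 -2.704 -3.658
v 0.379 -4.916 -3.062
v 0.35 -3.429 -2.281
v 1.182 -4.527 -3.772
v 1.153 -3.04 -2.99
f 2 1 5
f 2 5 3
f 3 5 6
f 3 6 4
f 5 1 7
f 5 7 6
f 6 7 8
f 6 8 4
f 7 1 9
f 7 9 8
f 8 9 10
f 8 10 4
f 9 1 11
f 9 11 10
f 10 11 12
f 10 12 4
f 11 1 13
f 11 13 12
f 12 13 14
f 12 14 4
f 13 1 15
f 13 15 14
f 14 15 16
f 14 16 4
f 15 1 17
f 15 17 16
f 16 17 18
f 16 18 4
f 17 1 19
f 17 19 18
f 18 19 20
f 18 20 4
f 19 1 21
f 19 21 20
f 20 21 22
f 20 22 4
f 21 1 23
f 21 23 22
f 22 23 24
f 22 24 4
f 23 1 25
f 23 25 24
f 24 25 26
f 24 26 4
f 25 1 27
f 25 27 26
f 26 27 28
f 26 28 4
f 27 1 29
f 27 29 28
f 28 29 30
f 28 30 4
f 29 1 31
f 29 31 30
f 30 31 32
f 30 32 4
f 31 1 33
f 31 33 32
f 32 33 34
f 32 34 4
f 33 1 2
f 33 2 34
f 34 2 3
f 34 3 4
f 36 38 35
f 39 36 35
f 35 38 37
f 37 39 35
f 36 42 38
f 40 36 39
f 40 42 36
f 38 42 37
f 41 39 37
f 37 42 41
f 41 40 39
f 42 40 41



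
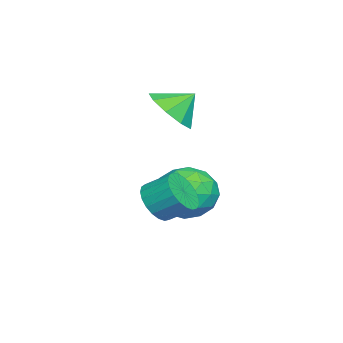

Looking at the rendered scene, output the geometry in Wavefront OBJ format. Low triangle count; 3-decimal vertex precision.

v -4.353 -2.247 -0.119
v -3.824 -1.64 -1.021
v -2.596 -2.8 0.541
v -2.067 -2.193 -0.361
v -2.626 -1.591 0.526
v -3.712 -1.249 0.118
v -2.708 -3.191 -0.598
v -3.794 -2.849 -1.006
v -2.807 -2.224 -1.317
v -2.756 -1.235 -0.623
v -3.664 -3.205 0.143
v -3.613 -2.216 0.837
v -4.243 -1.895 -0.628
v -2.177 -2.545 0.148
v -2.506 -2.191 0.669
v -2.195 -1.835 0.139
v -4.177 -1.665 0.042
v -3.866 -1.309 -0.489
v -3.162 -1.28 0.42
v -2.554 -3.131 0.009
v -2.243 -2.775 -0.522
v -4.225 -2.605 -0.619
v -3.914 -2.249 -1.149
v -3.258 -3.16 -0.9
v -3.334 -1.881 -1.332
v -2.301 -2.206 -0.944
v -2.678 -2.793 -1.083
v -3.316 -2.592 -1.323
v -3.304 -1.3 -0.924
v -2.271 -1.625 -0.536
v -2.6 -1.271 -0.015
v -3.239 -1.07 -0.255
v -2.706 -1.643 -1.098
v -4.149 -2.815 0.056
v -3.116 -3.14 0.444
v -3.181 -3.37 -0.225
v -3.82 -3.169 -0.465
v -4.119 -2.234 0.464
v -3.086 -2.559 0.852
v -3.104 -1.848 0.843
v -3.742 -1.647 0.603
v -3.714 -2.797 0.618
v -0.175 -2.664 0.49
v 0.657 -2.632 0.321
v 0.747 -1.703 0.94
v -0.085 -1.736 1.11
v 0.521 -2.442 0.056
v 0.611 -1.513 0.675
v 0.264 -2.29 -0.134
v 0.354 -1.362 0.485
v -0.069 -2.204 -0.216
v 0.021 -1.275 0.403
v -0.42 -2.196 -0.176
v -0.33 -1.268 0.444
v -0.729 -2.27 -0.02
v -0.639 -1.341 0.599
v -0.942 -2.412 0.223
v -0.852 -1.483 0.843
v -1.022 -2.598 0.513
v -0.932 -1.669 1.133
v -0.956 -2.795 0.799
v -0.866 -1.866 1.419
v -0.755 -2.969 1.032
v -0.665 -2.041 1.651
v -0.454 -3.091 1.171
v -0.364 -2.162 1.79
v -0.104 -3.139 1.192
v -0.014 -2.21 1.811
v 0.233 -3.105 1.092
v 0.323 -2.176 1.711
v 0.5 -2.995 0.888
v 0.59 -2.066 1.507
v 0.65 -2.827 0.615
v 0.74 -1.899 1.234
v -3.838 -2.904 3.365
v -3.157 -3.375 4.074
v -4.102 -2.096 4.155
v -2.793 -2.863 3.672
v -2.918 -2.371 3.126
v -3.474 -2.128 2.692
v -4.2 -2.248 2.573
v -4.757 -2.675 2.825
v -4.884 -3.209 3.329
v -4.522 -3.601 3.85
v -3.84 -3.666 4.144
f 1 38 17
f 38 12 41
f 17 41 6
f 38 41 17
f 1 17 13
f 17 6 18
f 13 18 2
f 17 18 13
f 1 13 22
f 13 2 23
f 22 23 8
f 13 23 22
f 1 22 34
f 22 8 37
f 34 37 11
f 22 37 34
f 1 34 38
f 34 11 42
f 38 42 12
f 34 42 38
f 2 18 29
f 18 6 32
f 29 32 10
f 18 32 29
f 6 41 19
f 41 12 40
f 19 40 5
f 41 40 19
f 12 42 39
f 42 11 35
f 39 35 3
f 42 35 39
f 11 37 36
f 37 8 24
f 36 24 7
f 37 24 36
f 8 23 28
f 23 2 25
f 28 25 9
f 23 25 28
f 4 30 16
f 30 10 31
f 16 31 5
f 30 31 16
f 4 16 14
f 16 5 15
f 14 15 3
f 16 15 14
f 4 14 21
f 14 3 20
f 21 20 7
f 14 20 21
f 4 21 26
f 21 7 27
f 26 27 9
f 21 27 26
f 4 26 30
f 26 9 33
f 30 33 10
f 26 33 30
f 5 31 19
f 31 10 32
f 19 32 6
f 31 32 19
f 3 15 39
f 15 5 40
f 39 40 12
f 15 40 39
f 7 20 36
f 20 3 35
f 36 35 11
f 20 35 36
f 9 27 28
f 27 7 24
f 28 24 8
f 27 24 28
f 10 33 29
f 33 9 25
f 29 25 2
f 33 25 29
f 44 43 47
f 44 47 45
f 45 47 48
f 45 48 46
f 47 43 49
f 47 49 48
f 48 49 50
f 48 50 46
f 49 43 51
f 49 51 50
f 50 51 52
f 50 52 46
f 51 43 53
f 51 53 52
f 52 53 54
f 52 54 46
f 53 43 55
f 53 55 54
f 54 55 56
f 54 56 46
f 55 43 57
f 55 57 56
f 56 57 58
f 56 58 46
f 57 43 59
f 57 59 58
f 58 59 60
f 58 60 46
f 59 43 61
f 59 61 60
f 60 61 62
f 60 62 46
f 61 43 63
f 61 63 62
f 62 63 64
f 62 64 46
f 63 43 65
f 63 65 64
f 64 65 66
f 64 66 46
f 65 43 67
f 65 67 66
f 66 67 68
f 66 68 46
f 67 43 69
f 67 69 68
f 68 69 70
f 68 70 46
f 69 43 71
f 69 71 70
f 70 71 72
f 70 72 46
f 71 43 73
f 71 73 72
f 72 73 74
f 72 74 46
f 73 43 44
f 73 44 74
f 74 44 45
f 74 45 46
f 76 75 78
f 76 78 77
f 78 75 79
f 78 79 77
f 79 75 80
f 79 80 77
f 80 75 81
f 80 81 77
f 81 75 82
f 81 82 77
f 82 75 83
f 82 83 77
f 83 75 84
f 83 84 77
f 84 75 85
f 84 85 77
f 85 75 76
f 85 76 77



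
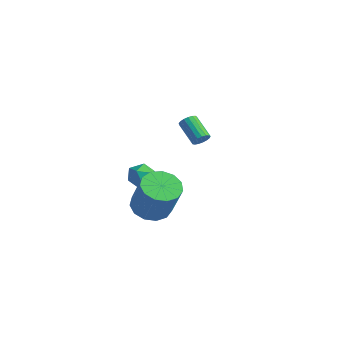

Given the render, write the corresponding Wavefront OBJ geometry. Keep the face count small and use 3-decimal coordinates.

v 0.689 -3.525 -1.433
v 1.489 -3.966 -1.886
v 2.431 -4.196 -0.001
v 1.631 -3.755 0.453
v 1.6 -3.403 -1.873
v 2.543 -3.633 0.012
v 1.423 -2.878 -1.72
v 2.365 -3.108 0.165
v 1.012 -2.559 -1.476
v 1.954 -2.788 0.409
v 0.499 -2.546 -1.218
v 1.441 -2.776 0.667
v 0.046 -2.845 -1.028
v 0.988 -3.074 0.857
v -0.203 -3.359 -0.966
v 0.739 -3.589 0.919
v -0.169 -3.926 -1.053
v 0.774 -4.156 0.832
v 0.138 -4.366 -1.26
v 1.08 -4.596 0.625
v 0.62 -4.539 -1.522
v 1.562 -4.769 0.364
v 1.123 -4.39 -1.755
v 2.065 -4.62 0.13
v -2.205 -1.427 -1.068
v -1.465 -1.186 -1.057
v -1.815 -2.614 -1.223
v -1.075 -2.373 -1.212
v -1.504 -2.343 -0.563
v -1.745 -1.609 -0.468
v -1.535 -2.191 -1.812
v -1.776 -1.457 -1.717
v -1.051 -1.657 -1.517
v -1.032 -1.751 -0.745
v -2.248 -2.049 -1.535
v -2.229 -2.143 -0.763
v -1.886 2.459 -0.588
v -1.6 2.498 -0.168
v -2.808 2.761 0.629
v -3.094 2.721 0.208
v -1.608 2.726 -0.255
v -2.815 2.988 0.542
v -1.68 2.893 -0.418
v -2.887 3.155 0.379
v -1.799 2.96 -0.62
v -3.006 3.222 0.176
v -1.938 2.913 -0.815
v -3.145 3.175 -0.019
v -2.065 2.761 -0.958
v -3.272 3.023 -0.162
v -2.151 2.54 -1.017
v -3.358 2.803 -0.22
v -2.177 2.301 -0.977
v -3.384 2.563 -0.18
v -2.136 2.098 -0.848
v -3.343 2.36 -0.051
v -2.038 1.977 -0.659
v -3.245 2.239 0.137
v -1.905 1.967 -0.455
v -3.112 2.229 0.342
v -1.768 2.07 -0.281
v -2.975 2.332 0.516
v -1.658 2.261 -0.177
v -2.865 2.524 0.619
f 2 1 5
f 2 5 3
f 3 5 6
f 3 6 4
f 5 1 7
f 5 7 6
f 6 7 8
f 6 8 4
f 7 1 9
f 7 9 8
f 8 9 10
f 8 10 4
f 9 1 11
f 9 11 10
f 10 11 12
f 10 12 4
f 11 1 13
f 11 13 12
f 12 13 14
f 12 14 4
f 13 1 15
f 13 15 14
f 14 15 16
f 14 16 4
f 15 1 17
f 15 17 16
f 16 17 18
f 16 18 4
f 17 1 19
f 17 19 18
f 18 19 20
f 18 20 4
f 19 1 21
f 19 21 20
f 20 21 22
f 20 22 4
f 21 1 23
f 21 23 22
f 22 23 24
f 22 24 4
f 23 1 2
f 23 2 24
f 24 2 3
f 24 3 4
f 25 36 30
f 25 30 26
f 25 26 32
f 25 32 35
f 25 35 36
f 26 30 34
f 30 36 29
f 36 35 27
f 35 32 31
f 32 26 33
f 28 34 29
f 28 29 27
f 28 27 31
f 28 31 33
f 28 33 34
f 29 34 30
f 27 29 36
f 31 27 35
f 33 31 32
f 34 33 26
f 38 37 41
f 38 41 39
f 39 41 42
f 39 42 40
f 41 37 43
f 41 43 42
f 42 43 44
f 42 44 40
f 43 37 45
f 43 45 44
f 44 45 46
f 44 46 40
f 45 37 47
f 45 47 46
f 46 47 48
f 46 48 40
f 47 37 49
f 47 49 48
f 48 49 50
f 48 50 40
f 49 37 51
f 49 51 50
f 50 51 52
f 50 52 40
f 51 37 53
f 51 53 52
f 52 53 54
f 52 54 40
f 53 37 55
f 53 55 54
f 54 55 56
f 54 56 40
f 55 37 57
f 55 57 56
f 56 57 58
f 56 58 40
f 57 37 59
f 57 59 58
f 58 59 60
f 58 60 40
f 59 37 61
f 59 61 60
f 60 61 62
f 60 62 40
f 61 37 63
f 61 63 62
f 62 63 64
f 62 64 40
f 63 37 38
f 63 38 64
f 64 38 39
f 64 39 40



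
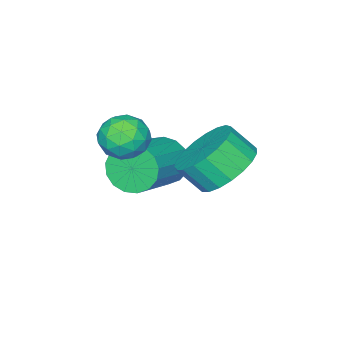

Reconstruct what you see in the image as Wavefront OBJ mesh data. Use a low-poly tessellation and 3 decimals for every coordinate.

v -1.953 -1.308 2.437
v -1.3 -1.399 2.005
v -1.8 -2.481 2.915
v -1.147 -2.572 2.483
v -1.154 -2.062 3.085
v -1.248 -1.338 2.789
v -1.852 -2.542 2.131
v -1.946 -1.818 1.835
v -1.237 -2.162 1.816
v -0.806 -1.866 2.405
v -2.294 -2.014 2.515
v -1.863 -1.718 3.104
v -1.64 -1.251 2.179
v -1.46 -2.629 2.741
v -1.464 -2.33 3.095
v -1.08 -2.384 2.841
v -1.609 -1.214 2.64
v -1.225 -1.268 2.386
v -1.14 -1.658 3.021
v -1.875 -2.612 2.534
v -1.491 -2.666 2.28
v -2.02 -1.496 2.079
v -1.636 -1.55 1.825
v -1.96 -2.222 1.899
v -1.219 -1.753 1.814
v -1.129 -2.442 2.095
v -1.544 -2.425 1.888
v -1.599 -1.999 1.714
v -0.965 -1.578 2.16
v -0.876 -2.268 2.441
v -0.88 -1.968 2.795
v -0.935 -1.542 2.621
v -0.929 -2.027 2.049
v -2.224 -1.612 2.479
v -2.135 -2.302 2.76
v -2.165 -2.338 2.299
v -2.22 -1.912 2.125
v -1.971 -1.438 2.825
v -1.881 -2.127 3.106
v -1.501 -1.881 3.206
v -1.556 -1.455 3.032
v -2.171 -1.853 2.871
v -3.391 -2.177 0.37
v -3.027 -2.536 -0.285
v -1.365 -2.201 0.456
v -1.729 -1.843 1.11
v -3.057 -2.154 -0.39
v -1.395 -1.819 0.351
v -3.163 -1.777 -0.321
v -1.502 -1.443 0.42
v -3.322 -1.492 -0.094
v -1.66 -1.158 0.647
v -3.496 -1.364 0.239
v -1.834 -1.03 0.98
v -3.646 -1.422 0.602
v -1.985 -1.088 1.343
v -3.738 -1.654 0.912
v -2.076 -1.319 1.653
v -3.75 -2.005 1.098
v -2.088 -1.67 1.839
v -3.68 -2.395 1.116
v -2.018 -2.061 1.857
v -3.544 -2.736 0.964
v -1.882 -2.402 1.705
v -3.372 -2.948 0.676
v -1.71 -2.614 1.417
v -3.205 -2.984 0.317
v -1.543 -2.65 1.058
v -3.081 -2.835 -0.03
v -1.419 -2.501 0.711
v -2.719 0.737 1.787
v -2.125 0.248 1.117
v -1.807 -0.387 1.864
v -2.401 0.103 2.533
v -1.865 0.55 1.263
v -1.546 -0.085 2.009
v -1.752 0.883 1.499
v -1.433 0.249 2.245
v -1.806 1.192 1.784
v -1.488 0.557 2.531
v -2.018 1.422 2.071
v -1.7 0.787 2.817
v -2.352 1.534 2.308
v -2.034 0.899 3.054
v -2.749 1.508 2.455
v -2.431 0.873 3.201
v -3.141 1.348 2.486
v -2.822 0.714 3.233
v -3.46 1.083 2.397
v -3.141 0.449 3.143
v -3.65 0.759 2.202
v -3.332 0.124 2.948
v -3.68 0.43 1.936
v -3.362 -0.205 2.682
v -3.544 0.155 1.643
v -3.226 -0.48 2.389
v -3.265 -0.02 1.376
v -2.947 -0.655 2.122
v -2.892 -0.063 1.179
v -2.573 -0.698 1.925
v -2.488 0.031 1.088
v -2.17 -0.603 1.834
f 1 38 17
f 38 12 41
f 17 41 6
f 38 41 17
f 1 17 13
f 17 6 18
f 13 18 2
f 17 18 13
f 1 13 22
f 13 2 23
f 22 23 8
f 13 23 22
f 1 22 34
f 22 8 37
f 34 37 11
f 22 37 34
f 1 34 38
f 34 11 42
f 38 42 12
f 34 42 38
f 2 18 29
f 18 6 32
f 29 32 10
f 18 32 29
f 6 41 19
f 41 12 40
f 19 40 5
f 41 40 19
f 12 42 39
f 42 11 35
f 39 35 3
f 42 35 39
f 11 37 36
f 37 8 24
f 36 24 7
f 37 24 36
f 8 23 28
f 23 2 25
f 28 25 9
f 23 25 28
f 4 30 16
f 30 10 31
f 16 31 5
f 30 31 16
f 4 16 14
f 16 5 15
f 14 15 3
f 16 15 14
f 4 14 21
f 14 3 20
f 21 20 7
f 14 20 21
f 4 21 26
f 21 7 27
f 26 27 9
f 21 27 26
f 4 26 30
f 26 9 33
f 30 33 10
f 26 33 30
f 5 31 19
f 31 10 32
f 19 32 6
f 31 32 19
f 3 15 39
f 15 5 40
f 39 40 12
f 15 40 39
f 7 20 36
f 20 3 35
f 36 35 11
f 20 35 36
f 9 27 28
f 27 7 24
f 28 24 8
f 27 24 28
f 10 33 29
f 33 9 25
f 29 25 2
f 33 25 29
f 44 43 47
f 44 47 45
f 45 47 48
f 45 48 46
f 47 43 49
f 47 49 48
f 48 49 50
f 48 50 46
f 49 43 51
f 49 51 50
f 50 51 52
f 50 52 46
f 51 43 53
f 51 53 52
f 52 53 54
f 52 54 46
f 53 43 55
f 53 55 54
f 54 55 56
f 54 56 46
f 55 43 57
f 55 57 56
f 56 57 58
f 56 58 46
f 57 43 59
f 57 59 58
f 58 59 60
f 58 60 46
f 59 43 61
f 59 61 60
f 60 61 62
f 60 62 46
f 61 43 63
f 61 63 62
f 62 63 64
f 62 64 46
f 63 43 65
f 63 65 64
f 64 65 66
f 64 66 46
f 65 43 67
f 65 67 66
f 66 67 68
f 66 68 46
f 67 43 69
f 67 69 68
f 68 69 70
f 68 70 46
f 69 43 44
f 69 44 70
f 70 44 45
f 70 45 46
f 72 71 75
f 72 75 73
f 73 75 76
f 73 76 74
f 75 71 77
f 75 77 76
f 76 77 78
f 76 78 74
f 77 71 79
f 77 79 78
f 78 79 80
f 78 80 74
f 79 71 81
f 79 81 80
f 80 81 82
f 80 82 74
f 81 71 83
f 81 83 82
f 82 83 84
f 82 84 74
f 83 71 85
f 83 85 84
f 84 85 86
f 84 86 74
f 85 71 87
f 85 87 86
f 86 87 88
f 86 88 74
f 87 71 89
f 87 89 88
f 88 89 90
f 88 90 74
f 89 71 91
f 89 91 90
f 90 91 92
f 90 92 74
f 91 71 93
f 91 93 92
f 92 93 94
f 92 94 74
f 93 71 95
f 93 95 94
f 94 95 96
f 94 96 74
f 95 71 97
f 95 97 96
f 96 97 98
f 96 98 74
f 97 71 99
f 97 99 98
f 98 99 100
f 98 100 74
f 99 71 101
f 99 101 100
f 100 101 102
f 100 102 74
f 101 71 72
f 101 72 102
f 102 72 73
f 102 73 74



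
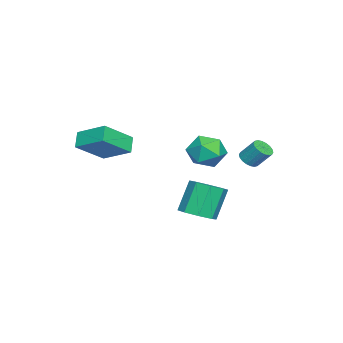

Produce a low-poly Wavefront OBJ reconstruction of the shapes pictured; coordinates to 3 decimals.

v -0.044 1.466 -1.615
v 0.723 1.049 -1.17
v -0.069 1.416 0.54
v -0.836 1.834 0.095
v 0.821 1.784 -1.283
v 0.03 2.151 0.427
v 0.412 2.333 -1.59
v -0.379 2.7 0.12
v -0.264 2.374 -1.912
v -1.056 2.741 -0.201
v -0.811 1.884 -2.06
v -1.603 2.251 -0.35
v -0.91 1.149 -1.947
v -1.701 1.516 -0.237
v -0.501 0.6 -1.64
v -1.292 0.967 0.07
v 0.176 0.559 -1.319
v -0.616 0.926 0.392
v 1.803 -2.511 3.397
v 3.081 -3.456 4.509
v 2.271 -1.007 4.138
v 3.549 -1.953 5.249
v 2.491 -2.387 2.711
v 3.769 -3.333 3.822
v 2.959 -0.884 3.451
v 4.237 -1.829 4.563
v -3.179 3.239 1.091
v -2.761 2.883 1.332
v -2.642 3.645 2.251
v -3.061 4.001 2.009
v -2.618 3.047 1.177
v -2.499 3.809 2.096
v -2.585 3.249 1.006
v -2.467 4.011 1.925
v -2.671 3.449 0.851
v -2.552 4.211 1.77
v -2.857 3.607 0.743
v -2.738 4.37 1.662
v -3.107 3.693 0.705
v -2.988 4.455 1.624
v -3.371 3.688 0.742
v -3.253 4.451 1.661
v -3.598 3.595 0.849
v -3.479 4.357 1.768
v -3.741 3.431 1.004
v -3.622 4.193 1.923
v -3.773 3.229 1.175
v -3.655 3.991 2.094
v -3.688 3.029 1.33
v -3.569 3.791 2.249
v -3.502 2.87 1.438
v -3.383 3.633 2.357
v -3.252 2.785 1.476
v -3.133 3.547 2.395
v -2.987 2.789 1.439
v -2.869 3.552 2.358
v -2.467 1.946 2.558
v -1.602 1.257 2.417
v -3.198 1.343 1.023
v -2.333 0.654 0.882
v -3.062 0.472 1.706
v -2.61 0.845 2.654
v -2.19 1.755 0.786
v -1.738 2.128 1.734
v -1.431 1.139 1.322
v -1.97 0.346 1.89
v -2.83 2.254 1.55
v -3.369 1.461 2.118
f 2 1 5
f 2 5 3
f 3 5 6
f 3 6 4
f 5 1 7
f 5 7 6
f 6 7 8
f 6 8 4
f 7 1 9
f 7 9 8
f 8 9 10
f 8 10 4
f 9 1 11
f 9 11 10
f 10 11 12
f 10 12 4
f 11 1 13
f 11 13 12
f 12 13 14
f 12 14 4
f 13 1 15
f 13 15 14
f 14 15 16
f 14 16 4
f 15 1 17
f 15 17 16
f 16 17 18
f 16 18 4
f 17 1 2
f 17 2 18
f 18 2 3
f 18 3 4
f 20 22 19
f 23 20 19
f 19 22 21
f 21 23 19
f 20 26 22
f 24 20 23
f 24 26 20
f 22 26 21
f 25 23 21
f 21 26 25
f 25 24 23
f 26 24 25
f 28 27 31
f 28 31 29
f 29 31 32
f 29 32 30
f 31 27 33
f 31 33 32
f 32 33 34
f 32 34 30
f 33 27 35
f 33 35 34
f 34 35 36
f 34 36 30
f 35 27 37
f 35 37 36
f 36 37 38
f 36 38 30
f 37 27 39
f 37 39 38
f 38 39 40
f 38 40 30
f 39 27 41
f 39 41 40
f 40 41 42
f 40 42 30
f 41 27 43
f 41 43 42
f 42 43 44
f 42 44 30
f 43 27 45
f 43 45 44
f 44 45 46
f 44 46 30
f 45 27 47
f 45 47 46
f 46 47 48
f 46 48 30
f 47 27 49
f 47 49 48
f 48 49 50
f 48 50 30
f 49 27 51
f 49 51 50
f 50 51 52
f 50 52 30
f 51 27 53
f 51 53 52
f 52 53 54
f 52 54 30
f 53 27 55
f 53 55 54
f 54 55 56
f 54 56 30
f 55 27 28
f 55 28 56
f 56 28 29
f 56 29 30
f 57 68 62
f 57 62 58
f 57 58 64
f 57 64 67
f 57 67 68
f 58 62 66
f 62 68 61
f 68 67 59
f 67 64 63
f 64 58 65
f 60 66 61
f 60 61 59
f 60 59 63
f 60 63 65
f 60 65 66
f 61 66 62
f 59 61 68
f 63 59 67
f 65 63 64
f 66 65 58



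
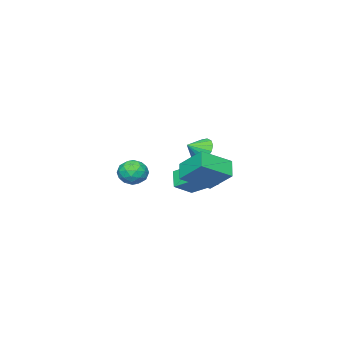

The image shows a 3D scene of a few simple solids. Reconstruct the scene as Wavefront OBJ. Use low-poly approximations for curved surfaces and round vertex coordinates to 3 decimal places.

v 0.66 0.737 1.509
v 0.381 2.417 2.479
v -0.588 0.969 0.748
v -0.867 2.649 1.719
v 1.287 1.331 0.661
v 1.008 3.011 1.632
v 0.039 1.563 -0.099
v -0.24 3.243 0.871
v -0.268 -2.047 0.128
v 0.192 -2.669 -0.453
v -0.492 -3.191 1.173
v -0.032 -3.813 0.592
v 0.46 -3.102 1.027
v 0.599 -2.396 0.381
v -0.899 -3.464 0.339
v -0.76 -2.758 -0.307
v -0.198 -3.545 -0.323
v 0.642 -3.321 0.102
v -0.942 -2.539 0.618
v -0.102 -2.315 1.043
v -0.018 -2.258 -0.254
v -0.282 -3.602 0.974
v 0.008 -3.185 1.23
v 0.278 -3.55 0.888
v 0.221 -2.097 0.236
v 0.491 -2.463 -0.106
v 0.649 -2.717 0.764
v -0.791 -3.397 0.826
v -0.521 -3.763 0.484
v -0.578 -2.31 -0.168
v -0.308 -2.675 -0.51
v -0.949 -3.143 -0.044
v 0.023 -3.138 -0.519
v -0.109 -3.81 0.095
v -0.618 -3.605 -0.054
v -0.537 -3.19 -0.433
v 0.516 -3.006 -0.27
v 0.385 -3.679 0.344
v 0.674 -3.261 0.6
v 0.755 -2.846 0.22
v 0.287 -3.521 -0.193
v -0.685 -2.181 0.376
v -0.816 -2.854 0.99
v -1.055 -3.014 0.5
v -0.974 -2.599 0.12
v -0.191 -2.05 0.625
v -0.323 -2.722 1.239
v 0.237 -2.67 1.153
v 0.318 -2.255 0.774
v -0.587 -2.339 0.913
v 0.597 3.31 1.917
v 2.204 2.497 2.895
v 0.58 4.803 3.187
v 2.188 3.99 4.165
v 1.372 3.95 1.175
v 2.98 3.137 2.153
v 1.356 5.443 2.445
v 2.963 4.63 3.423
v -1.461 1.059 2.625
v -1.139 0.644 1.869
v -0.559 0.721 3.195
v -0.962 1.086 1.852
v -0.92 1.521 2.042
v -1.022 1.832 2.388
v -1.242 1.936 2.797
v -1.521 1.805 3.16
v -1.784 1.474 3.38
v -1.96 1.032 3.397
v -2.003 0.597 3.207
v -1.9 0.286 2.862
v -1.68 0.182 2.452
v -1.402 0.313 2.089
f 2 4 1
f 5 2 1
f 1 4 3
f 3 5 1
f 2 8 4
f 6 2 5
f 6 8 2
f 4 8 3
f 7 5 3
f 3 8 7
f 7 6 5
f 8 6 7
f 9 46 25
f 46 20 49
f 25 49 14
f 46 49 25
f 9 25 21
f 25 14 26
f 21 26 10
f 25 26 21
f 9 21 30
f 21 10 31
f 30 31 16
f 21 31 30
f 9 30 42
f 30 16 45
f 42 45 19
f 30 45 42
f 9 42 46
f 42 19 50
f 46 50 20
f 42 50 46
f 10 26 37
f 26 14 40
f 37 40 18
f 26 40 37
f 14 49 27
f 49 20 48
f 27 48 13
f 49 48 27
f 20 50 47
f 50 19 43
f 47 43 11
f 50 43 47
f 19 45 44
f 45 16 32
f 44 32 15
f 45 32 44
f 16 31 36
f 31 10 33
f 36 33 17
f 31 33 36
f 12 38 24
f 38 18 39
f 24 39 13
f 38 39 24
f 12 24 22
f 24 13 23
f 22 23 11
f 24 23 22
f 12 22 29
f 22 11 28
f 29 28 15
f 22 28 29
f 12 29 34
f 29 15 35
f 34 35 17
f 29 35 34
f 12 34 38
f 34 17 41
f 38 41 18
f 34 41 38
f 13 39 27
f 39 18 40
f 27 40 14
f 39 40 27
f 11 23 47
f 23 13 48
f 47 48 20
f 23 48 47
f 15 28 44
f 28 11 43
f 44 43 19
f 28 43 44
f 17 35 36
f 35 15 32
f 36 32 16
f 35 32 36
f 18 41 37
f 41 17 33
f 37 33 10
f 41 33 37
f 52 54 51
f 55 52 51
f 51 54 53
f 53 55 51
f 52 58 54
f 56 52 55
f 56 58 52
f 54 58 53
f 57 55 53
f 53 58 57
f 57 56 55
f 58 56 57
f 60 59 62
f 60 62 61
f 62 59 63
f 62 63 61
f 63 59 64
f 63 64 61
f 64 59 65
f 64 65 61
f 65 59 66
f 65 66 61
f 66 59 67
f 66 67 61
f 67 59 68
f 67 68 61
f 68 59 69
f 68 69 61
f 69 59 70
f 69 70 61
f 70 59 71
f 70 71 61
f 71 59 72
f 71 72 61
f 72 59 60
f 72 60 61



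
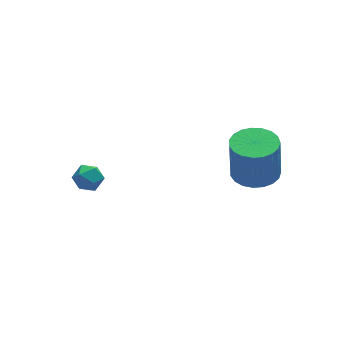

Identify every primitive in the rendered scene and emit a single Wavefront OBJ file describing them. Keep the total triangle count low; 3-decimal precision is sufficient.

v 3.921 -2.592 0.983
v 4.662 -1.807 0.935
v 4.639 -1.664 2.95
v 3.899 -2.448 2.997
v 4.279 -1.575 0.914
v 4.256 -1.431 2.929
v 3.833 -1.518 0.905
v 3.81 -1.375 2.92
v 3.403 -1.647 0.909
v 3.38 -1.504 2.924
v 3.062 -1.939 0.926
v 3.04 -1.796 2.941
v 2.87 -2.345 0.953
v 2.848 -2.201 2.968
v 2.86 -2.792 0.985
v 2.837 -2.649 3
v 3.033 -3.206 1.016
v 3.011 -3.062 3.031
v 3.36 -3.513 1.042
v 3.337 -3.369 3.057
v 3.784 -3.66 1.057
v 3.761 -3.517 3.072
v 4.231 -3.623 1.06
v 4.209 -3.48 3.074
v 4.625 -3.408 1.049
v 4.603 -3.265 3.063
v 4.898 -3.052 1.026
v 4.875 -2.908 3.041
v 5.001 -2.616 0.997
v 4.978 -2.472 3.011
v 4.918 -2.175 0.964
v 4.895 -2.032 2.979
v -1.594 3.583 -2.725
v -1.134 3.02 -3.002
v -2.066 2.78 -1.878
v -1.606 2.217 -2.155
v -1.297 2.818 -1.77
v -1.005 3.315 -2.293
v -2.195 2.485 -2.587
v -1.903 2.982 -3.11
v -1.505 2.342 -2.917
v -0.95 2.548 -2.412
v -2.25 3.252 -2.468
v -1.695 3.458 -1.963
f 2 1 5
f 2 5 3
f 3 5 6
f 3 6 4
f 5 1 7
f 5 7 6
f 6 7 8
f 6 8 4
f 7 1 9
f 7 9 8
f 8 9 10
f 8 10 4
f 9 1 11
f 9 11 10
f 10 11 12
f 10 12 4
f 11 1 13
f 11 13 12
f 12 13 14
f 12 14 4
f 13 1 15
f 13 15 14
f 14 15 16
f 14 16 4
f 15 1 17
f 15 17 16
f 16 17 18
f 16 18 4
f 17 1 19
f 17 19 18
f 18 19 20
f 18 20 4
f 19 1 21
f 19 21 20
f 20 21 22
f 20 22 4
f 21 1 23
f 21 23 22
f 22 23 24
f 22 24 4
f 23 1 25
f 23 25 24
f 24 25 26
f 24 26 4
f 25 1 27
f 25 27 26
f 26 27 28
f 26 28 4
f 27 1 29
f 27 29 28
f 28 29 30
f 28 30 4
f 29 1 31
f 29 31 30
f 30 31 32
f 30 32 4
f 31 1 2
f 31 2 32
f 32 2 3
f 32 3 4
f 33 44 38
f 33 38 34
f 33 34 40
f 33 40 43
f 33 43 44
f 34 38 42
f 38 44 37
f 44 43 35
f 43 40 39
f 40 34 41
f 36 42 37
f 36 37 35
f 36 35 39
f 36 39 41
f 36 41 42
f 37 42 38
f 35 37 44
f 39 35 43
f 41 39 40
f 42 41 34



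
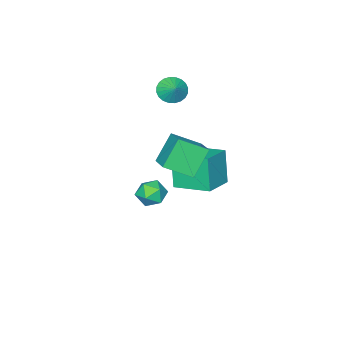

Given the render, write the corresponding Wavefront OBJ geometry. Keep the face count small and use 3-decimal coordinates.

v -0.103 -3.095 -4.683
v 0.395 -2.465 -4.162
v 0.125 -4.175 -3.598
v 0.623 -3.545 -3.077
v -0.32 -3.433 -3.188
v -0.462 -2.766 -3.859
v 0.982 -3.874 -3.901
v 0.84 -3.207 -4.572
v 1.065 -2.947 -3.679
v 0.261 -2.675 -3.238
v 0.259 -3.965 -4.522
v -0.545 -3.693 -4.081
v 1.995 -0.147 3.403
v 2.854 1.2 4.067
v 0.91 0.945 2.591
v 1.769 2.292 3.255
v 3.131 -0.132 1.905
v 3.99 1.215 2.569
v 2.046 0.96 1.093
v 2.905 2.307 1.757
v -0.662 -1.223 -2.033
v -1.049 -1.763 0.012
v -1.241 0.833 -1.599
v -1.628 0.294 0.445
v 1.128 -0.814 -1.585
v 0.741 -1.353 0.459
v 0.549 1.243 -1.152
v 0.162 0.703 0.893
v -1.759 -3.704 3.235
v -1.489 -3.245 2.547
v -1.321 -3.016 3.865
v -1.792 -3.104 2.605
v -2.091 -3.055 2.759
v -2.339 -3.105 2.985
v -2.499 -3.246 3.25
v -2.546 -3.456 3.512
v -2.473 -3.705 3.732
v -2.291 -3.953 3.876
v -2.029 -4.163 3.923
v -1.725 -4.303 3.865
v -1.427 -4.352 3.711
v -1.179 -4.302 3.484
v -1.019 -4.161 3.22
v -0.972 -3.951 2.958
v -1.045 -3.703 2.738
v -1.226 -3.455 2.594
f 1 12 6
f 1 6 2
f 1 2 8
f 1 8 11
f 1 11 12
f 2 6 10
f 6 12 5
f 12 11 3
f 11 8 7
f 8 2 9
f 4 10 5
f 4 5 3
f 4 3 7
f 4 7 9
f 4 9 10
f 5 10 6
f 3 5 12
f 7 3 11
f 9 7 8
f 10 9 2
f 14 16 13
f 17 14 13
f 13 16 15
f 15 17 13
f 14 20 16
f 18 14 17
f 18 20 14
f 16 20 15
f 19 17 15
f 15 20 19
f 19 18 17
f 20 18 19
f 22 24 21
f 25 22 21
f 21 24 23
f 23 25 21
f 22 28 24
f 26 22 25
f 26 28 22
f 24 28 23
f 27 25 23
f 23 28 27
f 27 26 25
f 28 26 27
f 30 29 32
f 30 32 31
f 32 29 33
f 32 33 31
f 33 29 34
f 33 34 31
f 34 29 35
f 34 35 31
f 35 29 36
f 35 36 31
f 36 29 37
f 36 37 31
f 37 29 38
f 37 38 31
f 38 29 39
f 38 39 31
f 39 29 40
f 39 40 31
f 40 29 41
f 40 41 31
f 41 29 42
f 41 42 31
f 42 29 43
f 42 43 31
f 43 29 44
f 43 44 31
f 44 29 45
f 44 45 31
f 45 29 46
f 45 46 31
f 46 29 30
f 46 30 31



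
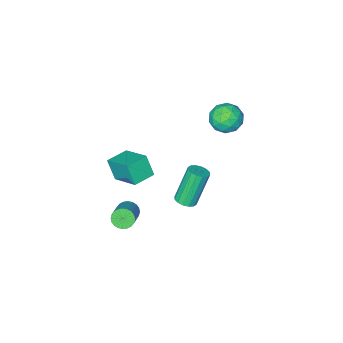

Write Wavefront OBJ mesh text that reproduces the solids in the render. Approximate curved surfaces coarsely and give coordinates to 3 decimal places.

v -4.69 -0.59 1.173
v -4.289 -0.145 0.482
v -3.371 -0.775 1.818
v -2.97 -0.33 1.127
v -3.509 0.122 1.711
v -4.324 0.237 1.312
v -3.336 -1.157 0.988
v -4.151 -1.042 0.589
v -3.452 -0.495 0.367
v -3.559 0.296 0.814
v -4.101 -1.216 1.486
v -4.208 -0.425 1.933
v -4.605 -0.351 0.771
v -3.055 -0.569 1.529
v -3.371 -0.303 1.872
v -3.136 -0.041 1.466
v -4.626 -0.126 1.259
v -4.391 0.135 0.853
v -3.932 0.292 1.575
v -3.269 -1.055 1.447
v -3.034 -0.794 1.041
v -4.524 -0.879 0.834
v -4.289 -0.617 0.428
v -3.728 -1.212 0.725
v -3.878 -0.295 0.297
v -3.103 -0.405 0.676
v -3.317 -0.891 0.594
v -3.797 -0.823 0.36
v -3.941 0.17 0.56
v -3.165 0.06 0.939
v -3.482 0.326 1.282
v -3.962 0.394 1.048
v -3.449 -0.037 0.492
v -4.495 -0.98 1.361
v -3.719 -1.09 1.74
v -3.698 -1.314 1.252
v -4.178 -1.246 1.018
v -4.557 -0.515 1.624
v -3.782 -0.625 2.003
v -3.863 -0.097 1.94
v -4.343 -0.029 1.706
v -4.211 -0.883 1.808
v 1.962 -0.647 -2.976
v 2.156 -0.409 -3.468
v 3.092 0.506 -2.656
v 2.898 0.267 -2.164
v 1.981 -0.274 -3.419
v 2.917 0.641 -2.608
v 1.803 -0.195 -3.303
v 2.74 0.72 -2.491
v 1.65 -0.186 -3.137
v 2.586 0.729 -2.325
v 1.544 -0.246 -2.946
v 2.48 0.669 -2.135
v 1.502 -0.368 -2.76
v 2.438 0.547 -1.949
v 1.529 -0.532 -2.607
v 2.466 0.383 -1.795
v 1.623 -0.714 -2.51
v 2.559 0.201 -1.698
v 1.768 -0.886 -2.484
v 2.704 0.029 -1.672
v 1.943 -1.021 -2.532
v 2.879 -0.106 -1.721
v 2.12 -1.1 -2.649
v 3.057 -0.185 -1.837
v 2.274 -1.109 -2.815
v 3.21 -0.194 -2.003
v 2.38 -1.049 -3.005
v 3.316 -0.134 -2.194
v 2.422 -0.927 -3.191
v 3.358 -0.012 -2.38
v 2.394 -0.763 -3.345
v 3.331 0.152 -2.533
v 2.301 -0.581 -3.442
v 3.237 0.334 -2.63
v 1.177 -1.173 -0.469
v 1.232 -1.715 0.6
v 1.11 0.35 0.307
v 1.165 -0.192 1.376
v 2.335 -1.108 -0.496
v 2.39 -1.65 0.573
v 2.268 0.415 0.28
v 2.323 -0.127 1.349
v -0.59 0.559 -2.719
v -0.274 0.103 -2.585
v -1.094 0.086 -0.707
v -1.41 0.541 -0.841
v -0.108 0.336 -2.511
v -0.929 0.319 -0.632
v -0.072 0.628 -2.492
v -0.892 0.611 -0.614
v -0.174 0.902 -2.535
v -0.994 0.885 -0.656
v -0.388 1.083 -2.626
v -1.208 1.066 -0.748
v -0.655 1.124 -2.743
v -1.476 1.107 -0.864
v -0.906 1.014 -2.853
v -1.726 0.997 -0.975
v -1.071 0.781 -2.928
v -1.892 0.764 -1.049
v -1.108 0.489 -2.946
v -1.928 0.472 -1.068
v -1.006 0.215 -2.904
v -1.826 0.198 -1.025
v -0.792 0.034 -2.812
v -1.612 0.017 -0.934
v -0.524 -0.007 -2.696
v -1.345 -0.024 -0.817
f 1 38 17
f 38 12 41
f 17 41 6
f 38 41 17
f 1 17 13
f 17 6 18
f 13 18 2
f 17 18 13
f 1 13 22
f 13 2 23
f 22 23 8
f 13 23 22
f 1 22 34
f 22 8 37
f 34 37 11
f 22 37 34
f 1 34 38
f 34 11 42
f 38 42 12
f 34 42 38
f 2 18 29
f 18 6 32
f 29 32 10
f 18 32 29
f 6 41 19
f 41 12 40
f 19 40 5
f 41 40 19
f 12 42 39
f 42 11 35
f 39 35 3
f 42 35 39
f 11 37 36
f 37 8 24
f 36 24 7
f 37 24 36
f 8 23 28
f 23 2 25
f 28 25 9
f 23 25 28
f 4 30 16
f 30 10 31
f 16 31 5
f 30 31 16
f 4 16 14
f 16 5 15
f 14 15 3
f 16 15 14
f 4 14 21
f 14 3 20
f 21 20 7
f 14 20 21
f 4 21 26
f 21 7 27
f 26 27 9
f 21 27 26
f 4 26 30
f 26 9 33
f 30 33 10
f 26 33 30
f 5 31 19
f 31 10 32
f 19 32 6
f 31 32 19
f 3 15 39
f 15 5 40
f 39 40 12
f 15 40 39
f 7 20 36
f 20 3 35
f 36 35 11
f 20 35 36
f 9 27 28
f 27 7 24
f 28 24 8
f 27 24 28
f 10 33 29
f 33 9 25
f 29 25 2
f 33 25 29
f 44 43 47
f 44 47 45
f 45 47 48
f 45 48 46
f 47 43 49
f 47 49 48
f 48 49 50
f 48 50 46
f 49 43 51
f 49 51 50
f 50 51 52
f 50 52 46
f 51 43 53
f 51 53 52
f 52 53 54
f 52 54 46
f 53 43 55
f 53 55 54
f 54 55 56
f 54 56 46
f 55 43 57
f 55 57 56
f 56 57 58
f 56 58 46
f 57 43 59
f 57 59 58
f 58 59 60
f 58 60 46
f 59 43 61
f 59 61 60
f 60 61 62
f 60 62 46
f 61 43 63
f 61 63 62
f 62 63 64
f 62 64 46
f 63 43 65
f 63 65 64
f 64 65 66
f 64 66 46
f 65 43 67
f 65 67 66
f 66 67 68
f 66 68 46
f 67 43 69
f 67 69 68
f 68 69 70
f 68 70 46
f 69 43 71
f 69 71 70
f 70 71 72
f 70 72 46
f 71 43 73
f 71 73 72
f 72 73 74
f 72 74 46
f 73 43 75
f 73 75 74
f 74 75 76
f 74 76 46
f 75 43 44
f 75 44 76
f 76 44 45
f 76 45 46
f 78 80 77
f 81 78 77
f 77 80 79
f 79 81 77
f 78 84 80
f 82 78 81
f 82 84 78
f 80 84 79
f 83 81 79
f 79 84 83
f 83 82 81
f 84 82 83
f 86 85 89
f 86 89 87
f 87 89 90
f 87 90 88
f 89 85 91
f 89 91 90
f 90 91 92
f 90 92 88
f 91 85 93
f 91 93 92
f 92 93 94
f 92 94 88
f 93 85 95
f 93 95 94
f 94 95 96
f 94 96 88
f 95 85 97
f 95 97 96
f 96 97 98
f 96 98 88
f 97 85 99
f 97 99 98
f 98 99 100
f 98 100 88
f 99 85 101
f 99 101 100
f 100 101 102
f 100 102 88
f 101 85 103
f 101 103 102
f 102 103 104
f 102 104 88
f 103 85 105
f 103 105 104
f 104 105 106
f 104 106 88
f 105 85 107
f 105 107 106
f 106 107 108
f 106 108 88
f 107 85 109
f 107 109 108
f 108 109 110
f 108 110 88
f 109 85 86
f 109 86 110
f 110 86 87
f 110 87 88

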